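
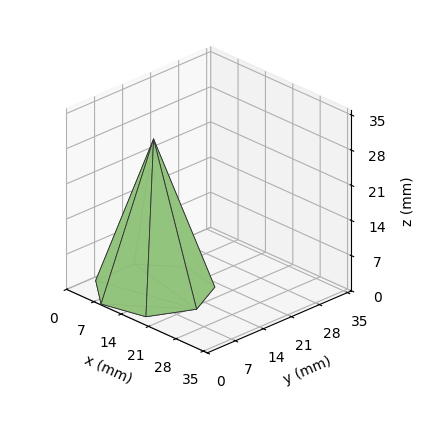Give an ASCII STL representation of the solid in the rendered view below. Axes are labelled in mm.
Reading the render: the shape is a regular 7-sided pyramid, base circumscribed radius ≈ 11 mm, apex at z ≈ 30 mm (dimensions read to the nearest mm from the axis ticks). For the STL, each face is triangulated and given an outward normal.

solid part
  facet normal 0.0000 0.0000 -1.0000
    outer loop
      vertex 8.552 21.724 0.000
      vertex 17.858 19.600 0.000
      vertex 22.000 11.000 0.000
    endloop
  endfacet
  facet normal 0.0000 0.0000 -1.0000
    outer loop
      vertex 1.089 15.773 0.000
      vertex 8.552 21.724 0.000
      vertex 22.000 11.000 0.000
    endloop
  endfacet
  facet normal 0.0000 0.0000 -1.0000
    outer loop
      vertex 1.089 6.227 0.000
      vertex 1.089 15.773 0.000
      vertex 22.000 11.000 0.000
    endloop
  endfacet
  facet normal 0.0000 0.0000 -1.0000
    outer loop
      vertex 8.552 0.276 0.000
      vertex 1.089 6.227 0.000
      vertex 22.000 11.000 0.000
    endloop
  endfacet
  facet normal 0.0000 0.0000 -1.0000
    outer loop
      vertex 17.858 2.400 0.000
      vertex 8.552 0.276 0.000
      vertex 22.000 11.000 0.000
    endloop
  endfacet
  facet normal 0.8555 0.4120 0.3137
    outer loop
      vertex 22.000 11.000 0.000
      vertex 17.858 19.600 0.000
      vertex 11.000 11.000 30.000
    endloop
  endfacet
  facet normal 0.2113 0.9257 0.3137
    outer loop
      vertex 17.858 19.600 0.000
      vertex 8.552 21.724 0.000
      vertex 11.000 11.000 30.000
    endloop
  endfacet
  facet normal -0.5920 0.7424 0.3137
    outer loop
      vertex 8.552 21.724 0.000
      vertex 1.089 15.773 0.000
      vertex 11.000 11.000 30.000
    endloop
  endfacet
  facet normal -0.9495 0.0000 0.3137
    outer loop
      vertex 1.089 15.773 0.000
      vertex 1.089 6.227 0.000
      vertex 11.000 11.000 30.000
    endloop
  endfacet
  facet normal -0.5920 -0.7424 0.3137
    outer loop
      vertex 1.089 6.227 0.000
      vertex 8.552 0.276 0.000
      vertex 11.000 11.000 30.000
    endloop
  endfacet
  facet normal 0.2113 -0.9257 0.3137
    outer loop
      vertex 8.552 0.276 0.000
      vertex 17.858 2.400 0.000
      vertex 11.000 11.000 30.000
    endloop
  endfacet
  facet normal 0.8555 -0.4120 0.3137
    outer loop
      vertex 17.858 2.400 0.000
      vertex 22.000 11.000 0.000
      vertex 11.000 11.000 30.000
    endloop
  endfacet
endsolid part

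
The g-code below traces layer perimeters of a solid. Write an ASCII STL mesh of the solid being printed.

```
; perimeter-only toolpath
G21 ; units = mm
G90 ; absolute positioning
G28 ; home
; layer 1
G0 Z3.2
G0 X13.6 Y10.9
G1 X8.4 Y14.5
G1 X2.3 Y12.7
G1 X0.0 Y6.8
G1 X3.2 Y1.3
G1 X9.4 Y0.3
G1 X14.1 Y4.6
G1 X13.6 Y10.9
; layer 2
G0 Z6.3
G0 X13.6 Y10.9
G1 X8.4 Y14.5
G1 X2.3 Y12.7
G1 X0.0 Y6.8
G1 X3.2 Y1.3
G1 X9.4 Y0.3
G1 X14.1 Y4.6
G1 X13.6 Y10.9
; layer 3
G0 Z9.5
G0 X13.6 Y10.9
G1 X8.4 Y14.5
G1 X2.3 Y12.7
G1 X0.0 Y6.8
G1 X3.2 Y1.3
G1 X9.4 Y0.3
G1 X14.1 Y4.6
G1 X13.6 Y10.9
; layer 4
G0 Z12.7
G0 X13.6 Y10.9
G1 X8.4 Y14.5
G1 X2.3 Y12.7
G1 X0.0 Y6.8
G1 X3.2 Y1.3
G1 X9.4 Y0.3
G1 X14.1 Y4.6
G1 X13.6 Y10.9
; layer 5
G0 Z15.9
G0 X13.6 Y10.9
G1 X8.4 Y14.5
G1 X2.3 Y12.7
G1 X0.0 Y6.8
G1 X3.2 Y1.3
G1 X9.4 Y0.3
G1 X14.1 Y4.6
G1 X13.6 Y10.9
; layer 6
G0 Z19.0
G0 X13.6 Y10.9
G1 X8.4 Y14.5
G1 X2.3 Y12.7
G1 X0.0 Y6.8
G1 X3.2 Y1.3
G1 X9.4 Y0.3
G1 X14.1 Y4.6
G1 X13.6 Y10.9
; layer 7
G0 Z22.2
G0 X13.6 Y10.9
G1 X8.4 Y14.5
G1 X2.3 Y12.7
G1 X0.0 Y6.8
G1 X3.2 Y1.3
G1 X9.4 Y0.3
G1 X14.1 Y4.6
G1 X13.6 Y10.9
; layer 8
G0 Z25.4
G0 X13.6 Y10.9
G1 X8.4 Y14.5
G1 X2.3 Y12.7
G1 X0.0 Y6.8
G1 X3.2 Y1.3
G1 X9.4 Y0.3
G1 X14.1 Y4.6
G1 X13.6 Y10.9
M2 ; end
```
solid part
  facet normal 0.0000 0.0000 -1.0000
    outer loop
      vertex 2.3 12.7 0.0
      vertex 8.4 14.5 0.0
      vertex 13.6 10.9 0.0
    endloop
  endfacet
  facet normal 0.0000 0.0000 -1.0000
    outer loop
      vertex 0.0 6.8 0.0
      vertex 2.3 12.7 0.0
      vertex 13.6 10.9 0.0
    endloop
  endfacet
  facet normal 0.0000 0.0000 -1.0000
    outer loop
      vertex 3.2 1.3 0.0
      vertex 0.0 6.8 0.0
      vertex 13.6 10.9 0.0
    endloop
  endfacet
  facet normal 0.0000 0.0000 -1.0000
    outer loop
      vertex 9.4 0.3 0.0
      vertex 3.2 1.3 0.0
      vertex 13.6 10.9 0.0
    endloop
  endfacet
  facet normal 0.0000 0.0000 -1.0000
    outer loop
      vertex 14.1 4.6 0.0
      vertex 9.4 0.3 0.0
      vertex 13.6 10.9 0.0
    endloop
  endfacet
  facet normal 0.0000 0.0000 1.0000
    outer loop
      vertex 13.6 10.9 25.4
      vertex 8.4 14.5 25.4
      vertex 2.3 12.7 25.4
    endloop
  endfacet
  facet normal 0.0000 0.0000 1.0000
    outer loop
      vertex 13.6 10.9 25.4
      vertex 2.3 12.7 25.4
      vertex 0.0 6.8 25.4
    endloop
  endfacet
  facet normal 0.0000 0.0000 1.0000
    outer loop
      vertex 13.6 10.9 25.4
      vertex 0.0 6.8 25.4
      vertex 3.2 1.3 25.4
    endloop
  endfacet
  facet normal 0.0000 0.0000 1.0000
    outer loop
      vertex 13.6 10.9 25.4
      vertex 3.2 1.3 25.4
      vertex 9.4 0.3 25.4
    endloop
  endfacet
  facet normal 0.0000 0.0000 1.0000
    outer loop
      vertex 13.6 10.9 25.4
      vertex 9.4 0.3 25.4
      vertex 14.1 4.6 25.4
    endloop
  endfacet
  facet normal 0.5692 0.8222 0.0000
    outer loop
      vertex 13.6 10.9 0.0
      vertex 8.4 14.5 0.0
      vertex 8.4 14.5 25.4
    endloop
  endfacet
  facet normal 0.5692 0.8222 0.0000
    outer loop
      vertex 13.6 10.9 0.0
      vertex 8.4 14.5 25.4
      vertex 13.6 10.9 25.4
    endloop
  endfacet
  facet normal -0.2830 0.9591 0.0000
    outer loop
      vertex 8.4 14.5 0.0
      vertex 2.3 12.7 0.0
      vertex 2.3 12.7 25.4
    endloop
  endfacet
  facet normal -0.2830 0.9591 0.0000
    outer loop
      vertex 8.4 14.5 0.0
      vertex 2.3 12.7 25.4
      vertex 8.4 14.5 25.4
    endloop
  endfacet
  facet normal -0.9317 0.3632 0.0000
    outer loop
      vertex 2.3 12.7 0.0
      vertex 0.0 6.8 0.0
      vertex 0.0 6.8 25.4
    endloop
  endfacet
  facet normal -0.9317 0.3632 0.0000
    outer loop
      vertex 2.3 12.7 0.0
      vertex 0.0 6.8 25.4
      vertex 2.3 12.7 25.4
    endloop
  endfacet
  facet normal -0.8643 -0.5029 0.0000
    outer loop
      vertex 0.0 6.8 0.0
      vertex 3.2 1.3 0.0
      vertex 3.2 1.3 25.4
    endloop
  endfacet
  facet normal -0.8643 -0.5029 0.0000
    outer loop
      vertex 0.0 6.8 0.0
      vertex 3.2 1.3 25.4
      vertex 0.0 6.8 25.4
    endloop
  endfacet
  facet normal -0.1592 -0.9872 0.0000
    outer loop
      vertex 3.2 1.3 0.0
      vertex 9.4 0.3 0.0
      vertex 9.4 0.3 25.4
    endloop
  endfacet
  facet normal -0.1592 -0.9872 0.0000
    outer loop
      vertex 3.2 1.3 0.0
      vertex 9.4 0.3 25.4
      vertex 3.2 1.3 25.4
    endloop
  endfacet
  facet normal 0.6750 -0.7378 0.0000
    outer loop
      vertex 9.4 0.3 0.0
      vertex 14.1 4.6 0.0
      vertex 14.1 4.6 25.4
    endloop
  endfacet
  facet normal 0.6750 -0.7378 0.0000
    outer loop
      vertex 9.4 0.3 0.0
      vertex 14.1 4.6 25.4
      vertex 9.4 0.3 25.4
    endloop
  endfacet
  facet normal 0.9969 0.0791 0.0000
    outer loop
      vertex 14.1 4.6 0.0
      vertex 13.6 10.9 0.0
      vertex 13.6 10.9 25.4
    endloop
  endfacet
  facet normal 0.9969 0.0791 0.0000
    outer loop
      vertex 14.1 4.6 0.0
      vertex 13.6 10.9 25.4
      vertex 14.1 4.6 25.4
    endloop
  endfacet
endsolid part

The G0 Z moves step by Δz≈3.2 mm. Every layer's G1 loop is the same polygon, so the solid is a straight extrusion of it from z=0 to z≈25.4. Closing with flat bottom and top caps and triangulating gives 24 facets — a regular 7-sided prism (a cylinder approximated with 7 flat sides), circumscribed radius ≈ 7.3 mm, height ≈ 25.4 mm.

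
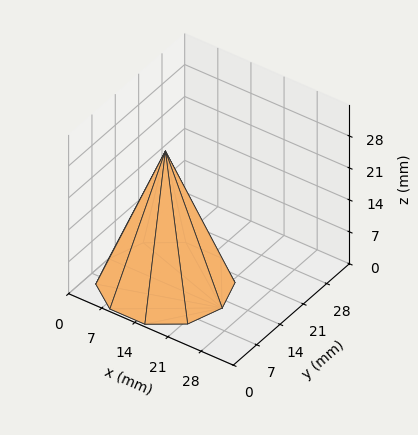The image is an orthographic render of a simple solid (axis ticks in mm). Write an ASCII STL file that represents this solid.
Reading the render: the shape is a regular 10-sided pyramid, base circumscribed radius ≈ 12 mm, apex at z ≈ 29 mm (dimensions read to the nearest mm from the axis ticks). For the STL, each face is triangulated and given an outward normal.

solid part
  facet normal 0.0000 0.0000 -1.0000
    outer loop
      vertex 15.7 23.4 0.0
      vertex 21.7 19.1 0.0
      vertex 24.0 12.0 0.0
    endloop
  endfacet
  facet normal 0.0000 0.0000 -1.0000
    outer loop
      vertex 8.3 23.4 0.0
      vertex 15.7 23.4 0.0
      vertex 24.0 12.0 0.0
    endloop
  endfacet
  facet normal 0.0000 0.0000 -1.0000
    outer loop
      vertex 2.3 19.1 0.0
      vertex 8.3 23.4 0.0
      vertex 24.0 12.0 0.0
    endloop
  endfacet
  facet normal 0.0000 0.0000 -1.0000
    outer loop
      vertex 0.0 12.0 0.0
      vertex 2.3 19.1 0.0
      vertex 24.0 12.0 0.0
    endloop
  endfacet
  facet normal 0.0000 0.0000 -1.0000
    outer loop
      vertex 2.3 4.9 0.0
      vertex 0.0 12.0 0.0
      vertex 24.0 12.0 0.0
    endloop
  endfacet
  facet normal 0.0000 0.0000 -1.0000
    outer loop
      vertex 8.3 0.6 0.0
      vertex 2.3 4.9 0.0
      vertex 24.0 12.0 0.0
    endloop
  endfacet
  facet normal 0.0000 0.0000 -1.0000
    outer loop
      vertex 15.7 0.6 0.0
      vertex 8.3 0.6 0.0
      vertex 24.0 12.0 0.0
    endloop
  endfacet
  facet normal 0.0000 0.0000 -1.0000
    outer loop
      vertex 21.7 4.9 0.0
      vertex 15.7 0.6 0.0
      vertex 24.0 12.0 0.0
    endloop
  endfacet
  facet normal 0.8852 0.2868 0.3663
    outer loop
      vertex 24.0 12.0 0.0
      vertex 21.7 19.1 0.0
      vertex 12.0 12.0 29.0
    endloop
  endfacet
  facet normal 0.5420 0.7563 0.3664
    outer loop
      vertex 21.7 19.1 0.0
      vertex 15.7 23.4 0.0
      vertex 12.0 12.0 29.0
    endloop
  endfacet
  facet normal 0.0000 0.9307 0.3659
    outer loop
      vertex 15.7 23.4 0.0
      vertex 8.3 23.4 0.0
      vertex 12.0 12.0 29.0
    endloop
  endfacet
  facet normal -0.5420 0.7563 0.3664
    outer loop
      vertex 8.3 23.4 0.0
      vertex 2.3 19.1 0.0
      vertex 12.0 12.0 29.0
    endloop
  endfacet
  facet normal -0.8852 0.2868 0.3663
    outer loop
      vertex 2.3 19.1 0.0
      vertex 0.0 12.0 0.0
      vertex 12.0 12.0 29.0
    endloop
  endfacet
  facet normal -0.8852 -0.2868 0.3663
    outer loop
      vertex 0.0 12.0 0.0
      vertex 2.3 4.9 0.0
      vertex 12.0 12.0 29.0
    endloop
  endfacet
  facet normal -0.5420 -0.7563 0.3664
    outer loop
      vertex 2.3 4.9 0.0
      vertex 8.3 0.6 0.0
      vertex 12.0 12.0 29.0
    endloop
  endfacet
  facet normal 0.0000 -0.9307 0.3659
    outer loop
      vertex 8.3 0.6 0.0
      vertex 15.7 0.6 0.0
      vertex 12.0 12.0 29.0
    endloop
  endfacet
  facet normal 0.5420 -0.7563 0.3664
    outer loop
      vertex 15.7 0.6 0.0
      vertex 21.7 4.9 0.0
      vertex 12.0 12.0 29.0
    endloop
  endfacet
  facet normal 0.8852 -0.2868 0.3663
    outer loop
      vertex 21.7 4.9 0.0
      vertex 24.0 12.0 0.0
      vertex 12.0 12.0 29.0
    endloop
  endfacet
endsolid part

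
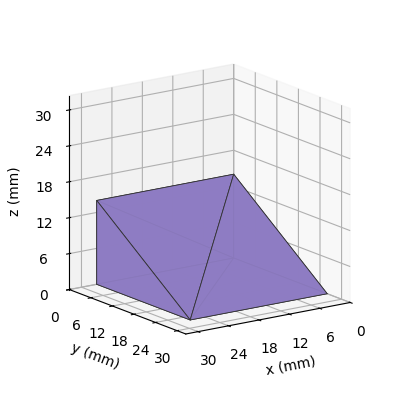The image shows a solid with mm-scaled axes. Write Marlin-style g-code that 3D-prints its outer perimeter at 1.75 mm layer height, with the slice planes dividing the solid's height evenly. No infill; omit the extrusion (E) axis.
Reading the render: the shape is a wedge (ramp): 27 × 26 mm base, rising to 14 mm along the y=0 edge and sloping linearly to z=0 at y=26 (dimensions read to the nearest mm from the axis ticks). For the g-code, the solid's height is divided into equal slices at the stated Δz and each level perimeter traced with G1 moves after a G0 lift.

; perimeter-only toolpath
G21 ; units = mm
G90 ; absolute positioning
G28 ; home
; layer 1
G0 Z1.75
G0 X0.00 Y0.00
G1 X27.00 Y0.00
G1 X27.00 Y22.75
G1 X0.00 Y22.75
G1 X0.00 Y0.00
; layer 2
G0 Z3.50
G0 X0.00 Y0.00
G1 X27.00 Y0.00
G1 X27.00 Y19.50
G1 X0.00 Y19.50
G1 X0.00 Y0.00
; layer 3
G0 Z5.25
G0 X0.00 Y0.00
G1 X27.00 Y0.00
G1 X27.00 Y16.25
G1 X0.00 Y16.25
G1 X0.00 Y0.00
; layer 4
G0 Z7.00
G0 X0.00 Y0.00
G1 X27.00 Y0.00
G1 X27.00 Y13.00
G1 X0.00 Y13.00
G1 X0.00 Y0.00
; layer 5
G0 Z8.75
G0 X0.00 Y0.00
G1 X27.00 Y0.00
G1 X27.00 Y9.75
G1 X0.00 Y9.75
G1 X0.00 Y0.00
; layer 6
G0 Z10.50
G0 X0.00 Y0.00
G1 X27.00 Y0.00
G1 X27.00 Y6.50
G1 X0.00 Y6.50
G1 X0.00 Y0.00
; layer 7
G0 Z12.25
G0 X0.00 Y0.00
G1 X27.00 Y0.00
G1 X27.00 Y3.25
G1 X0.00 Y3.25
G1 X0.00 Y0.00
M2 ; end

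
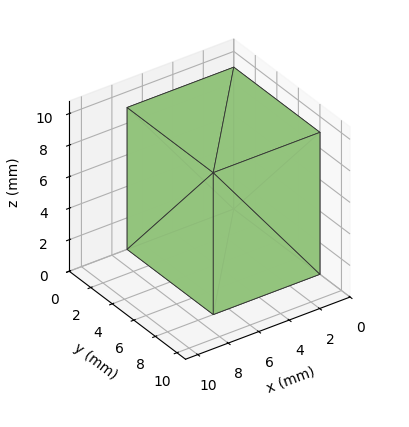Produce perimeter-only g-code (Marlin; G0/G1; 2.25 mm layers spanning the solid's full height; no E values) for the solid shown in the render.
Reading the render: the shape is a rectangular box, roughly 7 × 8 mm footprint and 9 mm tall (dimensions read to the nearest mm from the axis ticks). For the g-code, the solid's height is divided into equal slices at the stated Δz and each level perimeter traced with G1 moves after a G0 lift.

; perimeter-only toolpath
G21 ; units = mm
G90 ; absolute positioning
G28 ; home
; layer 1
G0 Z2.25
G0 X0.00 Y0.00
G1 X7.00 Y0.00
G1 X7.00 Y8.00
G1 X0.00 Y8.00
G1 X0.00 Y0.00
; layer 2
G0 Z4.50
G0 X0.00 Y0.00
G1 X7.00 Y0.00
G1 X7.00 Y8.00
G1 X0.00 Y8.00
G1 X0.00 Y0.00
; layer 3
G0 Z6.75
G0 X0.00 Y0.00
G1 X7.00 Y0.00
G1 X7.00 Y8.00
G1 X0.00 Y8.00
G1 X0.00 Y0.00
; layer 4
G0 Z9.00
G0 X0.00 Y0.00
G1 X7.00 Y0.00
G1 X7.00 Y8.00
G1 X0.00 Y8.00
G1 X0.00 Y0.00
M2 ; end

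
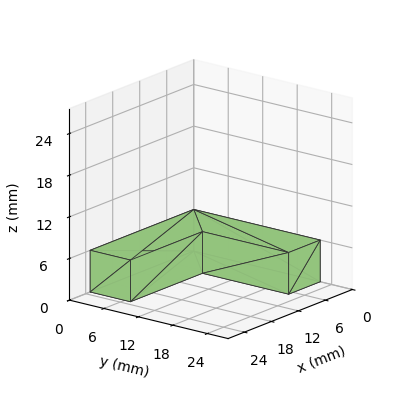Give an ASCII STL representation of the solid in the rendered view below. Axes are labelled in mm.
Reading the render: the shape is an L-shaped prism: outer 23 × 22 mm, arm thicknesses ≈ 7 mm (horizontal) and 7 mm (vertical), extruded 6 mm in z (dimensions read to the nearest mm from the axis ticks). For the STL, each face is triangulated and given an outward normal.

solid part
  facet normal 0.0000 0.0000 -1.0000
    outer loop
      vertex 23.00 7.00 0.00
      vertex 23.00 0.00 0.00
      vertex 0.00 0.00 0.00
    endloop
  endfacet
  facet normal 0.0000 0.0000 -1.0000
    outer loop
      vertex 7.00 7.00 0.00
      vertex 23.00 7.00 0.00
      vertex 0.00 0.00 0.00
    endloop
  endfacet
  facet normal 0.0000 0.0000 -1.0000
    outer loop
      vertex 7.00 22.00 0.00
      vertex 7.00 7.00 0.00
      vertex 0.00 0.00 0.00
    endloop
  endfacet
  facet normal 0.0000 0.0000 -1.0000
    outer loop
      vertex 0.00 22.00 0.00
      vertex 7.00 22.00 0.00
      vertex 0.00 0.00 0.00
    endloop
  endfacet
  facet normal 0.0000 0.0000 1.0000
    outer loop
      vertex 0.00 0.00 6.00
      vertex 23.00 0.00 6.00
      vertex 23.00 7.00 6.00
    endloop
  endfacet
  facet normal 0.0000 0.0000 1.0000
    outer loop
      vertex 0.00 0.00 6.00
      vertex 23.00 7.00 6.00
      vertex 7.00 7.00 6.00
    endloop
  endfacet
  facet normal 0.0000 0.0000 1.0000
    outer loop
      vertex 0.00 0.00 6.00
      vertex 7.00 7.00 6.00
      vertex 7.00 22.00 6.00
    endloop
  endfacet
  facet normal 0.0000 0.0000 1.0000
    outer loop
      vertex 0.00 0.00 6.00
      vertex 7.00 22.00 6.00
      vertex 0.00 22.00 6.00
    endloop
  endfacet
  facet normal 0.0000 -1.0000 0.0000
    outer loop
      vertex 0.00 0.00 0.00
      vertex 23.00 0.00 0.00
      vertex 23.00 0.00 6.00
    endloop
  endfacet
  facet normal 0.0000 -1.0000 0.0000
    outer loop
      vertex 0.00 0.00 0.00
      vertex 23.00 0.00 6.00
      vertex 0.00 0.00 6.00
    endloop
  endfacet
  facet normal 1.0000 0.0000 0.0000
    outer loop
      vertex 23.00 0.00 0.00
      vertex 23.00 7.00 0.00
      vertex 23.00 7.00 6.00
    endloop
  endfacet
  facet normal 1.0000 0.0000 0.0000
    outer loop
      vertex 23.00 0.00 0.00
      vertex 23.00 7.00 6.00
      vertex 23.00 0.00 6.00
    endloop
  endfacet
  facet normal 0.0000 1.0000 0.0000
    outer loop
      vertex 23.00 7.00 0.00
      vertex 7.00 7.00 0.00
      vertex 7.00 7.00 6.00
    endloop
  endfacet
  facet normal 0.0000 1.0000 0.0000
    outer loop
      vertex 23.00 7.00 0.00
      vertex 7.00 7.00 6.00
      vertex 23.00 7.00 6.00
    endloop
  endfacet
  facet normal 1.0000 0.0000 0.0000
    outer loop
      vertex 7.00 7.00 0.00
      vertex 7.00 22.00 0.00
      vertex 7.00 22.00 6.00
    endloop
  endfacet
  facet normal 1.0000 0.0000 0.0000
    outer loop
      vertex 7.00 7.00 0.00
      vertex 7.00 22.00 6.00
      vertex 7.00 7.00 6.00
    endloop
  endfacet
  facet normal 0.0000 1.0000 0.0000
    outer loop
      vertex 7.00 22.00 0.00
      vertex 0.00 22.00 0.00
      vertex 0.00 22.00 6.00
    endloop
  endfacet
  facet normal 0.0000 1.0000 0.0000
    outer loop
      vertex 7.00 22.00 0.00
      vertex 0.00 22.00 6.00
      vertex 7.00 22.00 6.00
    endloop
  endfacet
  facet normal -1.0000 0.0000 0.0000
    outer loop
      vertex 0.00 22.00 0.00
      vertex 0.00 0.00 0.00
      vertex 0.00 0.00 6.00
    endloop
  endfacet
  facet normal -1.0000 0.0000 0.0000
    outer loop
      vertex 0.00 22.00 0.00
      vertex 0.00 0.00 6.00
      vertex 0.00 22.00 6.00
    endloop
  endfacet
endsolid part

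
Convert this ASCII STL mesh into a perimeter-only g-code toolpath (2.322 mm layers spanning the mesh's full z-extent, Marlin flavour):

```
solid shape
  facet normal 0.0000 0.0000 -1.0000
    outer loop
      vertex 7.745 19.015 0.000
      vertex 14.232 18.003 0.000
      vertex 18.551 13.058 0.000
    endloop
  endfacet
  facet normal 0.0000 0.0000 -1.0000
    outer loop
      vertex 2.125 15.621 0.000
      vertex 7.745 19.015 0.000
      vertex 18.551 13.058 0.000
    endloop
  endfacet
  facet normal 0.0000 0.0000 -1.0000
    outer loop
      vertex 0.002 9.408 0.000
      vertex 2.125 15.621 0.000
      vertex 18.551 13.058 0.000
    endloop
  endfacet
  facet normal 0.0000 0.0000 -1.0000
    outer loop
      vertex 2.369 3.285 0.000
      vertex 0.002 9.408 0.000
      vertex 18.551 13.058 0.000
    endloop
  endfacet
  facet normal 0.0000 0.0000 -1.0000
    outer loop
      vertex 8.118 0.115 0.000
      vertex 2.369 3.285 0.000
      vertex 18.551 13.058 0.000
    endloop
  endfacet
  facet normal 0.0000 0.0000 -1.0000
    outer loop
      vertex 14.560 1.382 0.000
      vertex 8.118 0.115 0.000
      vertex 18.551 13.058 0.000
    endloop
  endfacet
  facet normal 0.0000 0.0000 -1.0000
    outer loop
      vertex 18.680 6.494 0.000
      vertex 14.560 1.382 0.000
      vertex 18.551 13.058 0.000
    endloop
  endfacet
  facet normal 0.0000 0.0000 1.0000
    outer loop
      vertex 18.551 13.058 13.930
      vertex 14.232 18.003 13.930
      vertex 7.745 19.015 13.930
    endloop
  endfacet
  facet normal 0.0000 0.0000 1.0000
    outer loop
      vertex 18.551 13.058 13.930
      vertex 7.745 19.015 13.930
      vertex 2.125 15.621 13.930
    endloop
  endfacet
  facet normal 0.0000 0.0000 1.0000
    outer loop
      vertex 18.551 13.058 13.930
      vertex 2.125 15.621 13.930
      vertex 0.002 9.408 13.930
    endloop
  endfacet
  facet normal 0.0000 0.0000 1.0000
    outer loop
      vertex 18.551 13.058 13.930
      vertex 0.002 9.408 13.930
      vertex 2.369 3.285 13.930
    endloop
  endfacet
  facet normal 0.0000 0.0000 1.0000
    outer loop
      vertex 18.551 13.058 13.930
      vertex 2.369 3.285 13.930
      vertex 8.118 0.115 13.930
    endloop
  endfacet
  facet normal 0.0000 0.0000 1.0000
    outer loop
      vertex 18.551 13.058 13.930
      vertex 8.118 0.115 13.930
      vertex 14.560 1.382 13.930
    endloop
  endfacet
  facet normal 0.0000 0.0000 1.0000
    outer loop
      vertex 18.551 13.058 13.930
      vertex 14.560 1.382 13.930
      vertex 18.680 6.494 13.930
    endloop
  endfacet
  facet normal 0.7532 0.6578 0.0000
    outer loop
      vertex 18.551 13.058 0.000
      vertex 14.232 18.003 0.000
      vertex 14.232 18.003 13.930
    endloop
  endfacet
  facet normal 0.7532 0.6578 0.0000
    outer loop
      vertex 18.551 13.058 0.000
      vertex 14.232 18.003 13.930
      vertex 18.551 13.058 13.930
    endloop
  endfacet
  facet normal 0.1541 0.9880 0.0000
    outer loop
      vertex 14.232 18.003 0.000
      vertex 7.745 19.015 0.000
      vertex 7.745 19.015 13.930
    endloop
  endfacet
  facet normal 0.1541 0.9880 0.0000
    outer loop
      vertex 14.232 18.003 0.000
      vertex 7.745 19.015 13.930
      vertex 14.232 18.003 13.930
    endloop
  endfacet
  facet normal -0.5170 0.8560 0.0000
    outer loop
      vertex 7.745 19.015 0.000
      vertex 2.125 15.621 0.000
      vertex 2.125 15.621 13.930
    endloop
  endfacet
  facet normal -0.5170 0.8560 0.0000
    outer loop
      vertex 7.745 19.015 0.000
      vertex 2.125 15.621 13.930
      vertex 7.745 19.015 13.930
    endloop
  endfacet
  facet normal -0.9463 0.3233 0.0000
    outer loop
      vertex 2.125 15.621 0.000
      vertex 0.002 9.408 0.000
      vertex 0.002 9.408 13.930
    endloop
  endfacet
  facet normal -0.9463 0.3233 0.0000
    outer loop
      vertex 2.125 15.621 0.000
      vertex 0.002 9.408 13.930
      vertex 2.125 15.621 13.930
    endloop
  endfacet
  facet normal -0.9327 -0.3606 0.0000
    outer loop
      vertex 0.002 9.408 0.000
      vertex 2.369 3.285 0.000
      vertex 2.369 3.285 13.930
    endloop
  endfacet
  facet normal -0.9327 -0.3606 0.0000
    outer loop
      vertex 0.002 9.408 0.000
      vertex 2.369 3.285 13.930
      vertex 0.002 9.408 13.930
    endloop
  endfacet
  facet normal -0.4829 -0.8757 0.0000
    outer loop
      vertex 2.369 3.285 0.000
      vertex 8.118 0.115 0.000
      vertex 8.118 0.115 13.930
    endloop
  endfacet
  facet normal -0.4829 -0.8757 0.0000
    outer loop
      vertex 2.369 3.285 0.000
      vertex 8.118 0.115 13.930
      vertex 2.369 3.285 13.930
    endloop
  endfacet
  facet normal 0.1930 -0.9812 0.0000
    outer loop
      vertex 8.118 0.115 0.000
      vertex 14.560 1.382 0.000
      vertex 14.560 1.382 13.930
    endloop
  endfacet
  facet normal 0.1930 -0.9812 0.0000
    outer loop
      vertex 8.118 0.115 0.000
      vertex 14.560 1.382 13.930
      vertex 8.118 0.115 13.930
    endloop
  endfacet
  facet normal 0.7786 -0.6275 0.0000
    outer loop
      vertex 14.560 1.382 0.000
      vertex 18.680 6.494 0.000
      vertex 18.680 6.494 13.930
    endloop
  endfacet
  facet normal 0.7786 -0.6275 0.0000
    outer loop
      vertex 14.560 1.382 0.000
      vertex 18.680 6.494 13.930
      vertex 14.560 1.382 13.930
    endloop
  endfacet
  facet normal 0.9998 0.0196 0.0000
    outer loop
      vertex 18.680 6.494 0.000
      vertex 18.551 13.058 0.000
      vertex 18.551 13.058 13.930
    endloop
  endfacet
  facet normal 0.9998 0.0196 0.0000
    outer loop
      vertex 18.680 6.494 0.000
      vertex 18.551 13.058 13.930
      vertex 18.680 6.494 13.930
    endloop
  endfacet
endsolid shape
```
; perimeter-only toolpath
G21 ; units = mm
G90 ; absolute positioning
G28 ; home
; layer 1
G0 Z2.322
G0 X18.551 Y13.058
G1 X14.232 Y18.003
G1 X7.745 Y19.015
G1 X2.125 Y15.621
G1 X0.002 Y9.408
G1 X2.369 Y3.285
G1 X8.118 Y0.115
G1 X14.560 Y1.382
G1 X18.680 Y6.494
G1 X18.551 Y13.058
; layer 2
G0 Z4.643
G0 X18.551 Y13.058
G1 X14.232 Y18.003
G1 X7.745 Y19.015
G1 X2.125 Y15.621
G1 X0.002 Y9.408
G1 X2.369 Y3.285
G1 X8.118 Y0.115
G1 X14.560 Y1.382
G1 X18.680 Y6.494
G1 X18.551 Y13.058
; layer 3
G0 Z6.965
G0 X18.551 Y13.058
G1 X14.232 Y18.003
G1 X7.745 Y19.015
G1 X2.125 Y15.621
G1 X0.002 Y9.408
G1 X2.369 Y3.285
G1 X8.118 Y0.115
G1 X14.560 Y1.382
G1 X18.680 Y6.494
G1 X18.551 Y13.058
; layer 4
G0 Z9.287
G0 X18.551 Y13.058
G1 X14.232 Y18.003
G1 X7.745 Y19.015
G1 X2.125 Y15.621
G1 X0.002 Y9.408
G1 X2.369 Y3.285
G1 X8.118 Y0.115
G1 X14.560 Y1.382
G1 X18.680 Y6.494
G1 X18.551 Y13.058
; layer 5
G0 Z11.608
G0 X18.551 Y13.058
G1 X14.232 Y18.003
G1 X7.745 Y19.015
G1 X2.125 Y15.621
G1 X0.002 Y9.408
G1 X2.369 Y3.285
G1 X8.118 Y0.115
G1 X14.560 Y1.382
G1 X18.680 Y6.494
G1 X18.551 Y13.058
; layer 6
G0 Z13.930
G0 X18.551 Y13.058
G1 X14.232 Y18.003
G1 X7.745 Y19.015
G1 X2.125 Y15.621
G1 X0.002 Y9.408
G1 X2.369 Y3.285
G1 X8.118 Y0.115
G1 X14.560 Y1.382
G1 X18.680 Y6.494
G1 X18.551 Y13.058
M2 ; end

The solid is a regular 9-sided prism (a cylinder approximated with 9 flat sides), circumscribed radius ≈ 9.6 mm, height ≈ 13.9 mm. Slicing at Δz = 2.322 mm — 6 equal slices spanning the solid's height, so layer i sits at z = i·h/6 — gives 6 non-empty perimeters. Each is a 9-segment closed polygon; G0 lifts to the layer z and rapids to the start vertex, then G1 traces the edges.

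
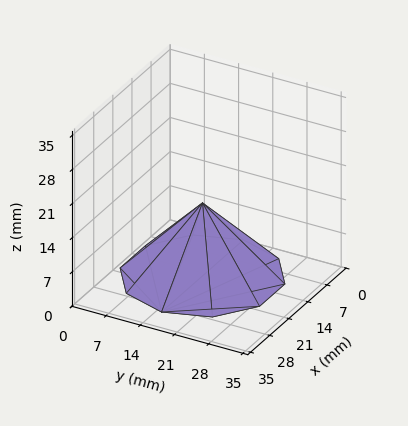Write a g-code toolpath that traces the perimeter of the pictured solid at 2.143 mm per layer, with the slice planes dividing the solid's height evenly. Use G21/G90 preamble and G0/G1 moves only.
Reading the render: the shape is a regular 10-sided pyramid, base circumscribed radius ≈ 15 mm, apex at z ≈ 15 mm (dimensions read to the nearest mm from the axis ticks). For the g-code, the solid's height is divided into equal slices at the stated Δz and each level perimeter traced with G1 moves after a G0 lift.

; perimeter-only toolpath
G21 ; units = mm
G90 ; absolute positioning
G28 ; home
; layer 1
G0 Z2.143
G0 X27.857 Y15.000
G1 X25.401 Y22.557
G1 X18.973 Y27.228
G1 X11.027 Y27.228
G1 X4.599 Y22.557
G1 X2.143 Y15.000
G1 X4.599 Y7.443
G1 X11.027 Y2.772
G1 X18.973 Y2.772
G1 X25.401 Y7.443
G1 X27.857 Y15.000
; layer 2
G0 Z4.286
G0 X25.714 Y15.000
G1 X23.668 Y21.298
G1 X18.311 Y25.190
G1 X11.689 Y25.190
G1 X6.332 Y21.298
G1 X4.286 Y15.000
G1 X6.332 Y8.702
G1 X11.689 Y4.810
G1 X18.311 Y4.810
G1 X23.668 Y8.702
G1 X25.714 Y15.000
; layer 3
G0 Z6.429
G0 X23.571 Y15.000
G1 X21.934 Y20.038
G1 X17.649 Y23.152
G1 X12.351 Y23.152
G1 X8.066 Y20.038
G1 X6.429 Y15.000
G1 X8.066 Y9.962
G1 X12.351 Y6.848
G1 X17.649 Y6.848
G1 X21.934 Y9.962
G1 X23.571 Y15.000
; layer 4
G0 Z8.571
G0 X21.429 Y15.000
G1 X20.201 Y18.779
G1 X16.986 Y21.114
G1 X13.014 Y21.114
G1 X9.799 Y18.779
G1 X8.571 Y15.000
G1 X9.799 Y11.221
G1 X13.014 Y8.886
G1 X16.986 Y8.886
G1 X20.201 Y11.221
G1 X21.429 Y15.000
; layer 5
G0 Z10.714
G0 X19.286 Y15.000
G1 X18.467 Y17.519
G1 X16.324 Y19.076
G1 X13.676 Y19.076
G1 X11.533 Y17.519
G1 X10.714 Y15.000
G1 X11.533 Y12.481
G1 X13.676 Y10.924
G1 X16.324 Y10.924
G1 X18.467 Y12.481
G1 X19.286 Y15.000
; layer 6
G0 Z12.857
G0 X17.143 Y15.000
G1 X16.734 Y16.260
G1 X15.662 Y17.038
G1 X14.338 Y17.038
G1 X13.266 Y16.260
G1 X12.857 Y15.000
G1 X13.266 Y13.740
G1 X14.338 Y12.962
G1 X15.662 Y12.962
G1 X16.734 Y13.740
G1 X17.143 Y15.000
M2 ; end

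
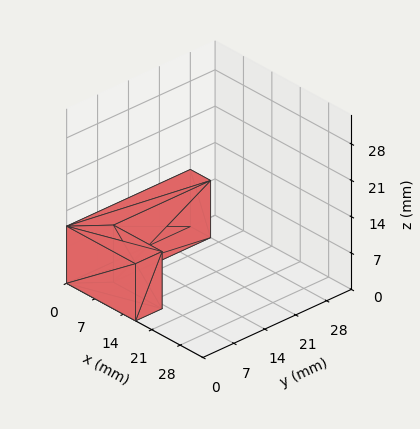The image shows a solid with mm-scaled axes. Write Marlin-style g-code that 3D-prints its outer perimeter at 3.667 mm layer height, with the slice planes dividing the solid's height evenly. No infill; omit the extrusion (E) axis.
Reading the render: the shape is an L-shaped prism: outer 17 × 28 mm, arm thicknesses ≈ 6 mm (horizontal) and 5 mm (vertical), extruded 11 mm in z (dimensions read to the nearest mm from the axis ticks). For the g-code, the solid's height is divided into equal slices at the stated Δz and each level perimeter traced with G1 moves after a G0 lift.

; perimeter-only toolpath
G21 ; units = mm
G90 ; absolute positioning
G28 ; home
; layer 1
G0 Z3.667
G0 X0.000 Y0.000
G1 X17.000 Y0.000
G1 X17.000 Y6.000
G1 X5.000 Y6.000
G1 X5.000 Y28.000
G1 X0.000 Y28.000
G1 X0.000 Y0.000
; layer 2
G0 Z7.333
G0 X0.000 Y0.000
G1 X17.000 Y0.000
G1 X17.000 Y6.000
G1 X5.000 Y6.000
G1 X5.000 Y28.000
G1 X0.000 Y28.000
G1 X0.000 Y0.000
; layer 3
G0 Z11.000
G0 X0.000 Y0.000
G1 X17.000 Y0.000
G1 X17.000 Y6.000
G1 X5.000 Y6.000
G1 X5.000 Y28.000
G1 X0.000 Y28.000
G1 X0.000 Y0.000
M2 ; end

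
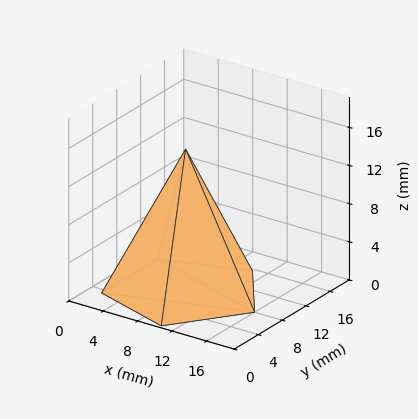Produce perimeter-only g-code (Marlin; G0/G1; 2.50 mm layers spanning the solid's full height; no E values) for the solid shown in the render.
Reading the render: the shape is a regular 5-sided pyramid, base circumscribed radius ≈ 8 mm, apex at z ≈ 15 mm (dimensions read to the nearest mm from the axis ticks). For the g-code, the solid's height is divided into equal slices at the stated Δz and each level perimeter traced with G1 moves after a G0 lift.

; perimeter-only toolpath
G21 ; units = mm
G90 ; absolute positioning
G28 ; home
; layer 1
G0 Z2.50
G0 X14.67 Y8.00
G1 X10.06 Y14.34
G1 X2.61 Y11.92
G1 X2.61 Y4.08
G1 X10.06 Y1.66
G1 X14.67 Y8.00
; layer 2
G0 Z5.00
G0 X13.33 Y8.00
G1 X9.65 Y13.07
G1 X3.69 Y11.13
G1 X3.69 Y4.87
G1 X9.65 Y2.93
G1 X13.33 Y8.00
; layer 3
G0 Z7.50
G0 X12.00 Y8.00
G1 X9.23 Y11.80
G1 X4.76 Y10.35
G1 X4.76 Y5.65
G1 X9.23 Y4.20
G1 X12.00 Y8.00
; layer 4
G0 Z10.00
G0 X10.67 Y8.00
G1 X8.82 Y10.54
G1 X5.84 Y9.57
G1 X5.84 Y6.43
G1 X8.82 Y5.46
G1 X10.67 Y8.00
; layer 5
G0 Z12.50
G0 X9.33 Y8.00
G1 X8.41 Y9.27
G1 X6.92 Y8.78
G1 X6.92 Y7.22
G1 X8.41 Y6.73
G1 X9.33 Y8.00
M2 ; end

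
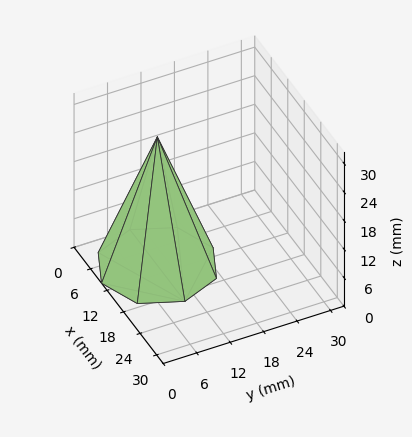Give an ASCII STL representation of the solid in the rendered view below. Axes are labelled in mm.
Reading the render: the shape is a regular 8-sided pyramid, base circumscribed radius ≈ 10 mm, apex at z ≈ 27 mm (dimensions read to the nearest mm from the axis ticks). For the STL, each face is triangulated and given an outward normal.

solid part
  facet normal 0.0000 0.0000 -1.0000
    outer loop
      vertex 10.0 20.0 0.0
      vertex 17.1 17.1 0.0
      vertex 20.0 10.0 0.0
    endloop
  endfacet
  facet normal 0.0000 0.0000 -1.0000
    outer loop
      vertex 2.9 17.1 0.0
      vertex 10.0 20.0 0.0
      vertex 20.0 10.0 0.0
    endloop
  endfacet
  facet normal 0.0000 0.0000 -1.0000
    outer loop
      vertex 0.0 10.0 0.0
      vertex 2.9 17.1 0.0
      vertex 20.0 10.0 0.0
    endloop
  endfacet
  facet normal 0.0000 0.0000 -1.0000
    outer loop
      vertex 2.9 2.9 0.0
      vertex 0.0 10.0 0.0
      vertex 20.0 10.0 0.0
    endloop
  endfacet
  facet normal 0.0000 0.0000 -1.0000
    outer loop
      vertex 10.0 0.0 0.0
      vertex 2.9 2.9 0.0
      vertex 20.0 10.0 0.0
    endloop
  endfacet
  facet normal 0.0000 0.0000 -1.0000
    outer loop
      vertex 17.1 2.9 0.0
      vertex 10.0 0.0 0.0
      vertex 20.0 10.0 0.0
    endloop
  endfacet
  facet normal 0.8757 0.3577 0.3243
    outer loop
      vertex 20.0 10.0 0.0
      vertex 17.1 17.1 0.0
      vertex 10.0 10.0 27.0
    endloop
  endfacet
  facet normal 0.3577 0.8757 0.3243
    outer loop
      vertex 17.1 17.1 0.0
      vertex 10.0 20.0 0.0
      vertex 10.0 10.0 27.0
    endloop
  endfacet
  facet normal -0.3577 0.8757 0.3243
    outer loop
      vertex 10.0 20.0 0.0
      vertex 2.9 17.1 0.0
      vertex 10.0 10.0 27.0
    endloop
  endfacet
  facet normal -0.8757 0.3577 0.3243
    outer loop
      vertex 2.9 17.1 0.0
      vertex 0.0 10.0 0.0
      vertex 10.0 10.0 27.0
    endloop
  endfacet
  facet normal -0.8757 -0.3577 0.3243
    outer loop
      vertex 0.0 10.0 0.0
      vertex 2.9 2.9 0.0
      vertex 10.0 10.0 27.0
    endloop
  endfacet
  facet normal -0.3577 -0.8757 0.3243
    outer loop
      vertex 2.9 2.9 0.0
      vertex 10.0 0.0 0.0
      vertex 10.0 10.0 27.0
    endloop
  endfacet
  facet normal 0.3577 -0.8757 0.3243
    outer loop
      vertex 10.0 0.0 0.0
      vertex 17.1 2.9 0.0
      vertex 10.0 10.0 27.0
    endloop
  endfacet
  facet normal 0.8757 -0.3577 0.3243
    outer loop
      vertex 17.1 2.9 0.0
      vertex 20.0 10.0 0.0
      vertex 10.0 10.0 27.0
    endloop
  endfacet
endsolid part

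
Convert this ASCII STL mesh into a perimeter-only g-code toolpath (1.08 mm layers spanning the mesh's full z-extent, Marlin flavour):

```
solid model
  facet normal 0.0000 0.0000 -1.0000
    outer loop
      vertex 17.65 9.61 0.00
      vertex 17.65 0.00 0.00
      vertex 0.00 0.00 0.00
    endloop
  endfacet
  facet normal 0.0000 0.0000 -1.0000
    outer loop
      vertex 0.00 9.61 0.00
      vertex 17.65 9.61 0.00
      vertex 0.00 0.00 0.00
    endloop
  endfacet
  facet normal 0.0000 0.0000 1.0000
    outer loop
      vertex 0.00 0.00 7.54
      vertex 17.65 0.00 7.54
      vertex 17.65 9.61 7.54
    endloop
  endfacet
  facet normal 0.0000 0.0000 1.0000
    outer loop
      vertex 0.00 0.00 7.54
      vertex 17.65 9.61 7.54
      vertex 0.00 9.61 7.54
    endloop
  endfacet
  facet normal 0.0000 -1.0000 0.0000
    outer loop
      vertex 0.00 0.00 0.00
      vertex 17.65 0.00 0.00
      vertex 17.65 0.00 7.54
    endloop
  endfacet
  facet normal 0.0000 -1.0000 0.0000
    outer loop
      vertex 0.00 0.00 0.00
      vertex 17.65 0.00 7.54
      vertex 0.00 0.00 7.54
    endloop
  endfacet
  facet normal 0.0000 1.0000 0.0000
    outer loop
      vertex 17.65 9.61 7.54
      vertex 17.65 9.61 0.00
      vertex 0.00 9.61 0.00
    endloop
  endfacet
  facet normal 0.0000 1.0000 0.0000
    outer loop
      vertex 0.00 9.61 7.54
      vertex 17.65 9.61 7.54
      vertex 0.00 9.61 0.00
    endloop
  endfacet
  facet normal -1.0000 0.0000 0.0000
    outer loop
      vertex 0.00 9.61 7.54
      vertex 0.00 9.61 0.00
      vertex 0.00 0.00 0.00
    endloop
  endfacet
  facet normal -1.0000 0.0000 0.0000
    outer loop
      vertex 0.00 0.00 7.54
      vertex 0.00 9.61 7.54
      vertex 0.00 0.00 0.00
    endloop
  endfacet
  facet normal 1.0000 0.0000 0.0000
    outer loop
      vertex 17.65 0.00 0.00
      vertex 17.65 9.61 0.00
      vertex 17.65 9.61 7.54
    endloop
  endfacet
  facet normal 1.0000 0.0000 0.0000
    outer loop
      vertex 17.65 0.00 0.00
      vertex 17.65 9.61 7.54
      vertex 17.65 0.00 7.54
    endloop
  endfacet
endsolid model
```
; perimeter-only toolpath
G21 ; units = mm
G90 ; absolute positioning
G28 ; home
; layer 1
G0 Z1.08
G0 X0.00 Y0.00
G1 X17.65 Y0.00
G1 X17.65 Y9.61
G1 X0.00 Y9.61
G1 X0.00 Y0.00
; layer 2
G0 Z2.15
G0 X0.00 Y0.00
G1 X17.65 Y0.00
G1 X17.65 Y9.61
G1 X0.00 Y9.61
G1 X0.00 Y0.00
; layer 3
G0 Z3.23
G0 X0.00 Y0.00
G1 X17.65 Y0.00
G1 X17.65 Y9.61
G1 X0.00 Y9.61
G1 X0.00 Y0.00
; layer 4
G0 Z4.31
G0 X0.00 Y0.00
G1 X17.65 Y0.00
G1 X17.65 Y9.61
G1 X0.00 Y9.61
G1 X0.00 Y0.00
; layer 5
G0 Z5.39
G0 X0.00 Y0.00
G1 X17.65 Y0.00
G1 X17.65 Y9.61
G1 X0.00 Y9.61
G1 X0.00 Y0.00
; layer 6
G0 Z6.46
G0 X0.00 Y0.00
G1 X17.65 Y0.00
G1 X17.65 Y9.61
G1 X0.00 Y9.61
G1 X0.00 Y0.00
; layer 7
G0 Z7.54
G0 X0.00 Y0.00
G1 X17.65 Y0.00
G1 X17.65 Y9.61
G1 X0.00 Y9.61
G1 X0.00 Y0.00
M2 ; end

The solid is a rectangular box, roughly 17.6 × 9.61 mm footprint and 7.54 mm tall. Slicing at Δz = 1.08 mm — 7 equal slices spanning the solid's height, so layer i sits at z = i·h/7 — gives 7 non-empty perimeters. Each is a 4-segment closed polygon; G0 lifts to the layer z and rapids to the start vertex, then G1 traces the edges.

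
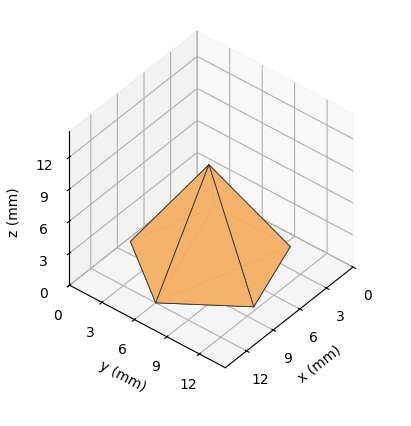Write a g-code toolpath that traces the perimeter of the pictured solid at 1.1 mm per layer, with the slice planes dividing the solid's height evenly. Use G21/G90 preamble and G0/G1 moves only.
Reading the render: the shape is a regular 5-sided pyramid, base circumscribed radius ≈ 6 mm, apex at z ≈ 9 mm (dimensions read to the nearest mm from the axis ticks). For the g-code, the solid's height is divided into equal slices at the stated Δz and each level perimeter traced with G1 moves after a G0 lift.

; perimeter-only toolpath
G21 ; units = mm
G90 ; absolute positioning
G28 ; home
; layer 1
G0 Z1.1
G0 X11.2 Y6.0
G1 X7.7 Y11.0
G1 X1.7 Y9.1
G1 X1.7 Y2.9
G1 X7.7 Y1.0
G1 X11.2 Y6.0
; layer 2
G0 Z2.2
G0 X10.5 Y6.0
G1 X7.4 Y10.3
G1 X2.3 Y8.6
G1 X2.3 Y3.4
G1 X7.4 Y1.7
G1 X10.5 Y6.0
; layer 3
G0 Z3.4
G0 X9.8 Y6.0
G1 X7.2 Y9.6
G1 X2.9 Y8.2
G1 X2.9 Y3.8
G1 X7.2 Y2.4
G1 X9.8 Y6.0
; layer 4
G0 Z4.5
G0 X9.0 Y6.0
G1 X7.0 Y8.8
G1 X3.5 Y7.8
G1 X3.5 Y4.2
G1 X7.0 Y3.1
G1 X9.0 Y6.0
; layer 5
G0 Z5.6
G0 X8.2 Y6.0
G1 X6.7 Y8.1
G1 X4.2 Y7.3
G1 X4.2 Y4.7
G1 X6.7 Y3.9
G1 X8.2 Y6.0
; layer 6
G0 Z6.8
G0 X7.5 Y6.0
G1 X6.5 Y7.4
G1 X4.8 Y6.9
G1 X4.8 Y5.1
G1 X6.5 Y4.6
G1 X7.5 Y6.0
; layer 7
G0 Z7.9
G0 X6.8 Y6.0
G1 X6.2 Y6.7
G1 X5.4 Y6.4
G1 X5.4 Y5.6
G1 X6.2 Y5.3
G1 X6.8 Y6.0
M2 ; end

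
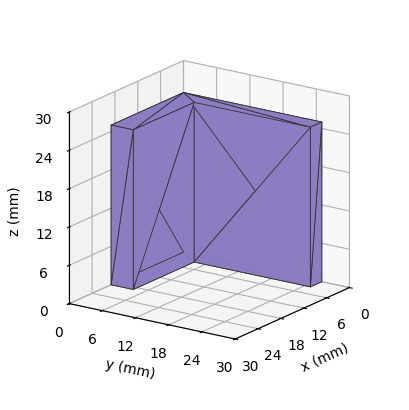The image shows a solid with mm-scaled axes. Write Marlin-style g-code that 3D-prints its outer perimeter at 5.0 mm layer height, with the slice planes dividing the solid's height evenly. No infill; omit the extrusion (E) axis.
Reading the render: the shape is an L-shaped prism: outer 19 × 25 mm, arm thicknesses ≈ 4 mm (horizontal) and 3 mm (vertical), extruded 25 mm in z (dimensions read to the nearest mm from the axis ticks). For the g-code, the solid's height is divided into equal slices at the stated Δz and each level perimeter traced with G1 moves after a G0 lift.

; perimeter-only toolpath
G21 ; units = mm
G90 ; absolute positioning
G28 ; home
; layer 1
G0 Z5.0
G0 X0.0 Y0.0
G1 X19.0 Y0.0
G1 X19.0 Y4.0
G1 X3.0 Y4.0
G1 X3.0 Y25.0
G1 X0.0 Y25.0
G1 X0.0 Y0.0
; layer 2
G0 Z10.0
G0 X0.0 Y0.0
G1 X19.0 Y0.0
G1 X19.0 Y4.0
G1 X3.0 Y4.0
G1 X3.0 Y25.0
G1 X0.0 Y25.0
G1 X0.0 Y0.0
; layer 3
G0 Z15.0
G0 X0.0 Y0.0
G1 X19.0 Y0.0
G1 X19.0 Y4.0
G1 X3.0 Y4.0
G1 X3.0 Y25.0
G1 X0.0 Y25.0
G1 X0.0 Y0.0
; layer 4
G0 Z20.0
G0 X0.0 Y0.0
G1 X19.0 Y0.0
G1 X19.0 Y4.0
G1 X3.0 Y4.0
G1 X3.0 Y25.0
G1 X0.0 Y25.0
G1 X0.0 Y0.0
; layer 5
G0 Z25.0
G0 X0.0 Y0.0
G1 X19.0 Y0.0
G1 X19.0 Y4.0
G1 X3.0 Y4.0
G1 X3.0 Y25.0
G1 X0.0 Y25.0
G1 X0.0 Y0.0
M2 ; end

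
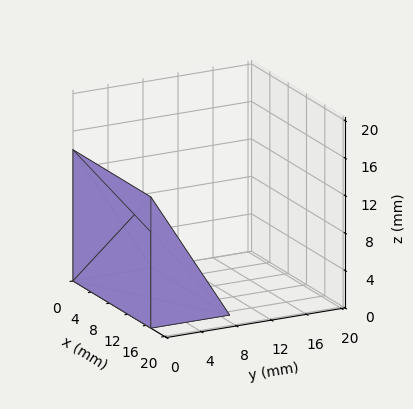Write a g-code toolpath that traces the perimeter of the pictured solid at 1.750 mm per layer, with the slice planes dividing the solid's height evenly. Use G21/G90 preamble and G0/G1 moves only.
Reading the render: the shape is a wedge (ramp): 17 × 9 mm base, rising to 14 mm along the y=0 edge and sloping linearly to z=0 at y=9 (dimensions read to the nearest mm from the axis ticks). For the g-code, the solid's height is divided into equal slices at the stated Δz and each level perimeter traced with G1 moves after a G0 lift.

; perimeter-only toolpath
G21 ; units = mm
G90 ; absolute positioning
G28 ; home
; layer 1
G0 Z1.750
G0 X0.000 Y0.000
G1 X17.000 Y0.000
G1 X17.000 Y7.875
G1 X0.000 Y7.875
G1 X0.000 Y0.000
; layer 2
G0 Z3.500
G0 X0.000 Y0.000
G1 X17.000 Y0.000
G1 X17.000 Y6.750
G1 X0.000 Y6.750
G1 X0.000 Y0.000
; layer 3
G0 Z5.250
G0 X0.000 Y0.000
G1 X17.000 Y0.000
G1 X17.000 Y5.625
G1 X0.000 Y5.625
G1 X0.000 Y0.000
; layer 4
G0 Z7.000
G0 X0.000 Y0.000
G1 X17.000 Y0.000
G1 X17.000 Y4.500
G1 X0.000 Y4.500
G1 X0.000 Y0.000
; layer 5
G0 Z8.750
G0 X0.000 Y0.000
G1 X17.000 Y0.000
G1 X17.000 Y3.375
G1 X0.000 Y3.375
G1 X0.000 Y0.000
; layer 6
G0 Z10.500
G0 X0.000 Y0.000
G1 X17.000 Y0.000
G1 X17.000 Y2.250
G1 X0.000 Y2.250
G1 X0.000 Y0.000
; layer 7
G0 Z12.250
G0 X0.000 Y0.000
G1 X17.000 Y0.000
G1 X17.000 Y1.125
G1 X0.000 Y1.125
G1 X0.000 Y0.000
M2 ; end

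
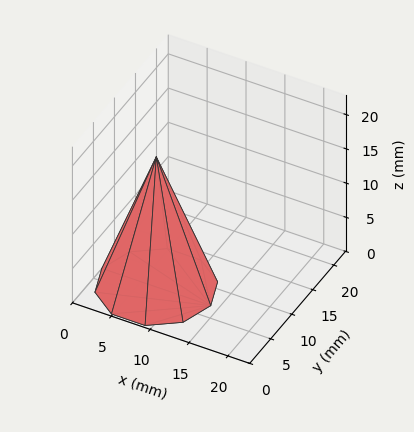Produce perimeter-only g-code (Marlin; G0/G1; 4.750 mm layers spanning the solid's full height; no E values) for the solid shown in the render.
Reading the render: the shape is a regular 10-sided pyramid, base circumscribed radius ≈ 7 mm, apex at z ≈ 19 mm (dimensions read to the nearest mm from the axis ticks). For the g-code, the solid's height is divided into equal slices at the stated Δz and each level perimeter traced with G1 moves after a G0 lift.

; perimeter-only toolpath
G21 ; units = mm
G90 ; absolute positioning
G28 ; home
; layer 1
G0 Z4.750
G0 X12.250 Y7.000
G1 X11.247 Y10.085
G1 X8.622 Y11.993
G1 X5.378 Y11.993
G1 X2.753 Y10.085
G1 X1.750 Y7.000
G1 X2.753 Y3.915
G1 X5.378 Y2.007
G1 X8.622 Y2.007
G1 X11.247 Y3.915
G1 X12.250 Y7.000
; layer 2
G0 Z9.500
G0 X10.500 Y7.000
G1 X9.832 Y9.057
G1 X8.082 Y10.329
G1 X5.918 Y10.329
G1 X4.168 Y9.057
G1 X3.500 Y7.000
G1 X4.168 Y4.943
G1 X5.918 Y3.671
G1 X8.082 Y3.671
G1 X9.832 Y4.943
G1 X10.500 Y7.000
; layer 3
G0 Z14.250
G0 X8.750 Y7.000
G1 X8.416 Y8.029
G1 X7.541 Y8.664
G1 X6.459 Y8.664
G1 X5.584 Y8.029
G1 X5.250 Y7.000
G1 X5.584 Y5.971
G1 X6.459 Y5.336
G1 X7.541 Y5.336
G1 X8.416 Y5.971
G1 X8.750 Y7.000
M2 ; end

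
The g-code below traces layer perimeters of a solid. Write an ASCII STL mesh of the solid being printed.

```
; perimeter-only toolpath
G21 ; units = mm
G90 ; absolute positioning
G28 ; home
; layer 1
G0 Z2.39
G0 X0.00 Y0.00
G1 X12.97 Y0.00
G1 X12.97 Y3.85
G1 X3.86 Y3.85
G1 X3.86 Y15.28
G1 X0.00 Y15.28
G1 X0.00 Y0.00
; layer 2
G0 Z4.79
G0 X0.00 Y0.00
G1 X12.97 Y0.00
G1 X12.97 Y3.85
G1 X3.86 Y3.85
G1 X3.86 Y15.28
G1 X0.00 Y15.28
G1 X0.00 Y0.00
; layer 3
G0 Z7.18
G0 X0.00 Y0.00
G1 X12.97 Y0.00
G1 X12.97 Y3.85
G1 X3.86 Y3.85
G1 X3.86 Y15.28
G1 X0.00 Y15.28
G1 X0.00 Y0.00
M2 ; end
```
solid part
  facet normal 0.0000 0.0000 -1.0000
    outer loop
      vertex 12.97 3.85 0.00
      vertex 12.97 0.00 0.00
      vertex 0.00 0.00 0.00
    endloop
  endfacet
  facet normal 0.0000 0.0000 -1.0000
    outer loop
      vertex 3.86 3.85 0.00
      vertex 12.97 3.85 0.00
      vertex 0.00 0.00 0.00
    endloop
  endfacet
  facet normal 0.0000 0.0000 -1.0000
    outer loop
      vertex 3.86 15.28 0.00
      vertex 3.86 3.85 0.00
      vertex 0.00 0.00 0.00
    endloop
  endfacet
  facet normal 0.0000 0.0000 -1.0000
    outer loop
      vertex 0.00 15.28 0.00
      vertex 3.86 15.28 0.00
      vertex 0.00 0.00 0.00
    endloop
  endfacet
  facet normal 0.0000 0.0000 1.0000
    outer loop
      vertex 0.00 0.00 7.18
      vertex 12.97 0.00 7.18
      vertex 12.97 3.85 7.18
    endloop
  endfacet
  facet normal 0.0000 0.0000 1.0000
    outer loop
      vertex 0.00 0.00 7.18
      vertex 12.97 3.85 7.18
      vertex 3.86 3.85 7.18
    endloop
  endfacet
  facet normal 0.0000 0.0000 1.0000
    outer loop
      vertex 0.00 0.00 7.18
      vertex 3.86 3.85 7.18
      vertex 3.86 15.28 7.18
    endloop
  endfacet
  facet normal 0.0000 0.0000 1.0000
    outer loop
      vertex 0.00 0.00 7.18
      vertex 3.86 15.28 7.18
      vertex 0.00 15.28 7.18
    endloop
  endfacet
  facet normal 0.0000 -1.0000 0.0000
    outer loop
      vertex 0.00 0.00 0.00
      vertex 12.97 0.00 0.00
      vertex 12.97 0.00 7.18
    endloop
  endfacet
  facet normal 0.0000 -1.0000 0.0000
    outer loop
      vertex 0.00 0.00 0.00
      vertex 12.97 0.00 7.18
      vertex 0.00 0.00 7.18
    endloop
  endfacet
  facet normal 1.0000 0.0000 0.0000
    outer loop
      vertex 12.97 0.00 0.00
      vertex 12.97 3.85 0.00
      vertex 12.97 3.85 7.18
    endloop
  endfacet
  facet normal 1.0000 0.0000 0.0000
    outer loop
      vertex 12.97 0.00 0.00
      vertex 12.97 3.85 7.18
      vertex 12.97 0.00 7.18
    endloop
  endfacet
  facet normal 0.0000 1.0000 0.0000
    outer loop
      vertex 12.97 3.85 0.00
      vertex 3.86 3.85 0.00
      vertex 3.86 3.85 7.18
    endloop
  endfacet
  facet normal 0.0000 1.0000 0.0000
    outer loop
      vertex 12.97 3.85 0.00
      vertex 3.86 3.85 7.18
      vertex 12.97 3.85 7.18
    endloop
  endfacet
  facet normal 1.0000 0.0000 0.0000
    outer loop
      vertex 3.86 3.85 0.00
      vertex 3.86 15.28 0.00
      vertex 3.86 15.28 7.18
    endloop
  endfacet
  facet normal 1.0000 0.0000 0.0000
    outer loop
      vertex 3.86 3.85 0.00
      vertex 3.86 15.28 7.18
      vertex 3.86 3.85 7.18
    endloop
  endfacet
  facet normal 0.0000 1.0000 0.0000
    outer loop
      vertex 3.86 15.28 0.00
      vertex 0.00 15.28 0.00
      vertex 0.00 15.28 7.18
    endloop
  endfacet
  facet normal 0.0000 1.0000 0.0000
    outer loop
      vertex 3.86 15.28 0.00
      vertex 0.00 15.28 7.18
      vertex 3.86 15.28 7.18
    endloop
  endfacet
  facet normal -1.0000 0.0000 0.0000
    outer loop
      vertex 0.00 15.28 0.00
      vertex 0.00 0.00 0.00
      vertex 0.00 0.00 7.18
    endloop
  endfacet
  facet normal -1.0000 0.0000 0.0000
    outer loop
      vertex 0.00 15.28 0.00
      vertex 0.00 0.00 7.18
      vertex 0.00 15.28 7.18
    endloop
  endfacet
endsolid part

The G0 Z moves step by Δz≈2.39 mm. Every layer's G1 loop is the same polygon, so the solid is a straight extrusion of it from z=0 to z≈7.18. Closing with flat bottom and top caps and triangulating gives 20 facets — an L-shaped prism: outer 13 × 15.3 mm, arm thicknesses ≈ 3.85 mm (horizontal) and 3.86 mm (vertical), extruded 7.18 mm in z.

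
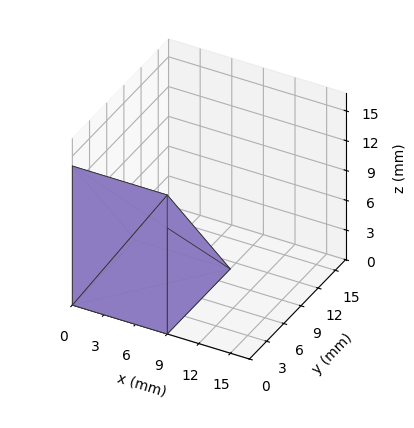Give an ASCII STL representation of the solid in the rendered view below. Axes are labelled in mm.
Reading the render: the shape is a wedge (ramp): 9 × 11 mm base, rising to 14 mm along the y=0 edge and sloping linearly to z=0 at y=11 (dimensions read to the nearest mm from the axis ticks). For the STL, each face is triangulated and given an outward normal.

solid part
  facet normal 0.0000 0.0000 -1.0000
    outer loop
      vertex 9.0 11.0 0.0
      vertex 9.0 0.0 0.0
      vertex 0.0 0.0 0.0
    endloop
  endfacet
  facet normal 0.0000 0.0000 -1.0000
    outer loop
      vertex 0.0 11.0 0.0
      vertex 9.0 11.0 0.0
      vertex 0.0 0.0 0.0
    endloop
  endfacet
  facet normal 0.0000 -1.0000 0.0000
    outer loop
      vertex 0.0 0.0 0.0
      vertex 9.0 0.0 0.0
      vertex 9.0 0.0 14.0
    endloop
  endfacet
  facet normal 0.0000 -1.0000 0.0000
    outer loop
      vertex 0.0 0.0 0.0
      vertex 9.0 0.0 14.0
      vertex 0.0 0.0 14.0
    endloop
  endfacet
  facet normal 0.0000 0.7863 0.6178
    outer loop
      vertex 0.0 0.0 14.0
      vertex 9.0 0.0 14.0
      vertex 9.0 11.0 0.0
    endloop
  endfacet
  facet normal 0.0000 0.7863 0.6178
    outer loop
      vertex 0.0 0.0 14.0
      vertex 9.0 11.0 0.0
      vertex 0.0 11.0 0.0
    endloop
  endfacet
  facet normal -1.0000 0.0000 0.0000
    outer loop
      vertex 0.0 0.0 14.0
      vertex 0.0 11.0 0.0
      vertex 0.0 0.0 0.0
    endloop
  endfacet
  facet normal 1.0000 0.0000 0.0000
    outer loop
      vertex 9.0 0.0 0.0
      vertex 9.0 11.0 0.0
      vertex 9.0 0.0 14.0
    endloop
  endfacet
endsolid part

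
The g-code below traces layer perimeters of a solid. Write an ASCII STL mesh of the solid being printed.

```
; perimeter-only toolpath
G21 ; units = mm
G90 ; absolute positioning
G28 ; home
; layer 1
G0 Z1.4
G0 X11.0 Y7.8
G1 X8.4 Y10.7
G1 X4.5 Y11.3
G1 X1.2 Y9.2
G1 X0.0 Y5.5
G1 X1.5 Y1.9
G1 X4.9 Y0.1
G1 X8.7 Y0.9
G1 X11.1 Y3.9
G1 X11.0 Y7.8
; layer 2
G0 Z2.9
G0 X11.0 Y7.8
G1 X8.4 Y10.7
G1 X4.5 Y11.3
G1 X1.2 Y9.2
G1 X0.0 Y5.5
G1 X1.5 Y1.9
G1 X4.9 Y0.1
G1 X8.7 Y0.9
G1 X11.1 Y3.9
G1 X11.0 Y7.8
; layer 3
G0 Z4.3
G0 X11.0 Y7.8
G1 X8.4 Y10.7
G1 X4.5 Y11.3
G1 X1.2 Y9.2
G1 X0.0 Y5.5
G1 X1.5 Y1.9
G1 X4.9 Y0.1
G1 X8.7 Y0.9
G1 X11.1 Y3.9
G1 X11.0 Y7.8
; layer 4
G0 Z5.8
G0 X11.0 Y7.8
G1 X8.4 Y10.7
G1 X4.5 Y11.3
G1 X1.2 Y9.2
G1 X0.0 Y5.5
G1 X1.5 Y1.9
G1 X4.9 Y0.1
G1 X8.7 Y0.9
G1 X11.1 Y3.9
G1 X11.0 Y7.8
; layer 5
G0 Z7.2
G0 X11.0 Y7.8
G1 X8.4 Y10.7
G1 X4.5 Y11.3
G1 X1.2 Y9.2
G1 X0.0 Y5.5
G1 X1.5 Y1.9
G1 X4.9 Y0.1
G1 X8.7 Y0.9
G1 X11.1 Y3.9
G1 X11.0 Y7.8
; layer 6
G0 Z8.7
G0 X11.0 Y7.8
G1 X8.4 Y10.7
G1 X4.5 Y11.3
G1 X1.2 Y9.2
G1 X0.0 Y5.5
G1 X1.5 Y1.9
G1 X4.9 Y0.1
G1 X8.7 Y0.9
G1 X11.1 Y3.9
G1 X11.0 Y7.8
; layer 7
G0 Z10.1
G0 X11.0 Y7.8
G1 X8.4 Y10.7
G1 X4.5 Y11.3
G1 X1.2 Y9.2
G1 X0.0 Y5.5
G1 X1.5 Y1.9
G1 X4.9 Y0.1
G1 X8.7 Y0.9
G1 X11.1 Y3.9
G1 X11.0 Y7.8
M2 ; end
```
solid part
  facet normal 0.0000 0.0000 -1.0000
    outer loop
      vertex 4.5 11.3 0.0
      vertex 8.4 10.7 0.0
      vertex 11.0 7.8 0.0
    endloop
  endfacet
  facet normal 0.0000 0.0000 -1.0000
    outer loop
      vertex 1.2 9.2 0.0
      vertex 4.5 11.3 0.0
      vertex 11.0 7.8 0.0
    endloop
  endfacet
  facet normal 0.0000 0.0000 -1.0000
    outer loop
      vertex 0.0 5.5 0.0
      vertex 1.2 9.2 0.0
      vertex 11.0 7.8 0.0
    endloop
  endfacet
  facet normal 0.0000 0.0000 -1.0000
    outer loop
      vertex 1.5 1.9 0.0
      vertex 0.0 5.5 0.0
      vertex 11.0 7.8 0.0
    endloop
  endfacet
  facet normal 0.0000 0.0000 -1.0000
    outer loop
      vertex 4.9 0.1 0.0
      vertex 1.5 1.9 0.0
      vertex 11.0 7.8 0.0
    endloop
  endfacet
  facet normal 0.0000 0.0000 -1.0000
    outer loop
      vertex 8.7 0.9 0.0
      vertex 4.9 0.1 0.0
      vertex 11.0 7.8 0.0
    endloop
  endfacet
  facet normal 0.0000 0.0000 -1.0000
    outer loop
      vertex 11.1 3.9 0.0
      vertex 8.7 0.9 0.0
      vertex 11.0 7.8 0.0
    endloop
  endfacet
  facet normal 0.0000 0.0000 1.0000
    outer loop
      vertex 11.0 7.8 10.1
      vertex 8.4 10.7 10.1
      vertex 4.5 11.3 10.1
    endloop
  endfacet
  facet normal 0.0000 0.0000 1.0000
    outer loop
      vertex 11.0 7.8 10.1
      vertex 4.5 11.3 10.1
      vertex 1.2 9.2 10.1
    endloop
  endfacet
  facet normal 0.0000 0.0000 1.0000
    outer loop
      vertex 11.0 7.8 10.1
      vertex 1.2 9.2 10.1
      vertex 0.0 5.5 10.1
    endloop
  endfacet
  facet normal 0.0000 0.0000 1.0000
    outer loop
      vertex 11.0 7.8 10.1
      vertex 0.0 5.5 10.1
      vertex 1.5 1.9 10.1
    endloop
  endfacet
  facet normal 0.0000 0.0000 1.0000
    outer loop
      vertex 11.0 7.8 10.1
      vertex 1.5 1.9 10.1
      vertex 4.9 0.1 10.1
    endloop
  endfacet
  facet normal 0.0000 0.0000 1.0000
    outer loop
      vertex 11.0 7.8 10.1
      vertex 4.9 0.1 10.1
      vertex 8.7 0.9 10.1
    endloop
  endfacet
  facet normal 0.0000 0.0000 1.0000
    outer loop
      vertex 11.0 7.8 10.1
      vertex 8.7 0.9 10.1
      vertex 11.1 3.9 10.1
    endloop
  endfacet
  facet normal 0.7446 0.6675 0.0000
    outer loop
      vertex 11.0 7.8 0.0
      vertex 8.4 10.7 0.0
      vertex 8.4 10.7 10.1
    endloop
  endfacet
  facet normal 0.7446 0.6675 0.0000
    outer loop
      vertex 11.0 7.8 0.0
      vertex 8.4 10.7 10.1
      vertex 11.0 7.8 10.1
    endloop
  endfacet
  facet normal 0.1521 0.9884 0.0000
    outer loop
      vertex 8.4 10.7 0.0
      vertex 4.5 11.3 0.0
      vertex 4.5 11.3 10.1
    endloop
  endfacet
  facet normal 0.1521 0.9884 0.0000
    outer loop
      vertex 8.4 10.7 0.0
      vertex 4.5 11.3 10.1
      vertex 8.4 10.7 10.1
    endloop
  endfacet
  facet normal -0.5369 0.8437 0.0000
    outer loop
      vertex 4.5 11.3 0.0
      vertex 1.2 9.2 0.0
      vertex 1.2 9.2 10.1
    endloop
  endfacet
  facet normal -0.5369 0.8437 0.0000
    outer loop
      vertex 4.5 11.3 0.0
      vertex 1.2 9.2 10.1
      vertex 4.5 11.3 10.1
    endloop
  endfacet
  facet normal -0.9512 0.3085 0.0000
    outer loop
      vertex 1.2 9.2 0.0
      vertex 0.0 5.5 0.0
      vertex 0.0 5.5 10.1
    endloop
  endfacet
  facet normal -0.9512 0.3085 0.0000
    outer loop
      vertex 1.2 9.2 0.0
      vertex 0.0 5.5 10.1
      vertex 1.2 9.2 10.1
    endloop
  endfacet
  facet normal -0.9231 -0.3846 0.0000
    outer loop
      vertex 0.0 5.5 0.0
      vertex 1.5 1.9 0.0
      vertex 1.5 1.9 10.1
    endloop
  endfacet
  facet normal -0.9231 -0.3846 0.0000
    outer loop
      vertex 0.0 5.5 0.0
      vertex 1.5 1.9 10.1
      vertex 0.0 5.5 10.1
    endloop
  endfacet
  facet normal -0.4679 -0.8838 0.0000
    outer loop
      vertex 1.5 1.9 0.0
      vertex 4.9 0.1 0.0
      vertex 4.9 0.1 10.1
    endloop
  endfacet
  facet normal -0.4679 -0.8838 0.0000
    outer loop
      vertex 1.5 1.9 0.0
      vertex 4.9 0.1 10.1
      vertex 1.5 1.9 10.1
    endloop
  endfacet
  facet normal 0.2060 -0.9785 0.0000
    outer loop
      vertex 4.9 0.1 0.0
      vertex 8.7 0.9 0.0
      vertex 8.7 0.9 10.1
    endloop
  endfacet
  facet normal 0.2060 -0.9785 0.0000
    outer loop
      vertex 4.9 0.1 0.0
      vertex 8.7 0.9 10.1
      vertex 4.9 0.1 10.1
    endloop
  endfacet
  facet normal 0.7809 -0.6247 0.0000
    outer loop
      vertex 8.7 0.9 0.0
      vertex 11.1 3.9 0.0
      vertex 11.1 3.9 10.1
    endloop
  endfacet
  facet normal 0.7809 -0.6247 0.0000
    outer loop
      vertex 8.7 0.9 0.0
      vertex 11.1 3.9 10.1
      vertex 8.7 0.9 10.1
    endloop
  endfacet
  facet normal 0.9997 0.0256 0.0000
    outer loop
      vertex 11.1 3.9 0.0
      vertex 11.0 7.8 0.0
      vertex 11.0 7.8 10.1
    endloop
  endfacet
  facet normal 0.9997 0.0256 0.0000
    outer loop
      vertex 11.1 3.9 0.0
      vertex 11.0 7.8 10.1
      vertex 11.1 3.9 10.1
    endloop
  endfacet
endsolid part

The G0 Z moves step by Δz≈1.4 mm. Every layer's G1 loop is the same polygon, so the solid is a straight extrusion of it from z=0 to z≈10.1. Closing with flat bottom and top caps and triangulating gives 32 facets — a regular 9-sided prism (a cylinder approximated with 9 flat sides), circumscribed radius ≈ 5.7 mm, height ≈ 10.1 mm.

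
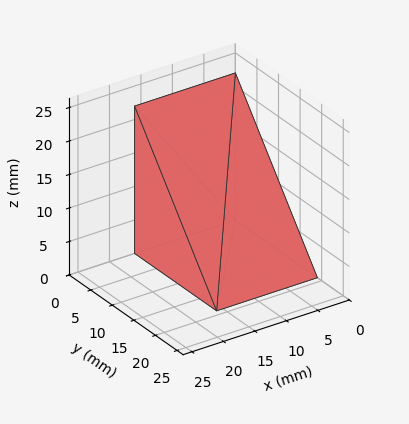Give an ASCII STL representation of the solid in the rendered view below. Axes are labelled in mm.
Reading the render: the shape is a wedge (ramp): 16 × 19 mm base, rising to 22 mm along the y=0 edge and sloping linearly to z=0 at y=19 (dimensions read to the nearest mm from the axis ticks). For the STL, each face is triangulated and given an outward normal.

solid part
  facet normal 0.0000 0.0000 -1.0000
    outer loop
      vertex 16.0 19.0 0.0
      vertex 16.0 0.0 0.0
      vertex 0.0 0.0 0.0
    endloop
  endfacet
  facet normal 0.0000 0.0000 -1.0000
    outer loop
      vertex 0.0 19.0 0.0
      vertex 16.0 19.0 0.0
      vertex 0.0 0.0 0.0
    endloop
  endfacet
  facet normal 0.0000 -1.0000 0.0000
    outer loop
      vertex 0.0 0.0 0.0
      vertex 16.0 0.0 0.0
      vertex 16.0 0.0 22.0
    endloop
  endfacet
  facet normal 0.0000 -1.0000 0.0000
    outer loop
      vertex 0.0 0.0 0.0
      vertex 16.0 0.0 22.0
      vertex 0.0 0.0 22.0
    endloop
  endfacet
  facet normal 0.0000 0.7568 0.6536
    outer loop
      vertex 0.0 0.0 22.0
      vertex 16.0 0.0 22.0
      vertex 16.0 19.0 0.0
    endloop
  endfacet
  facet normal 0.0000 0.7568 0.6536
    outer loop
      vertex 0.0 0.0 22.0
      vertex 16.0 19.0 0.0
      vertex 0.0 19.0 0.0
    endloop
  endfacet
  facet normal -1.0000 0.0000 0.0000
    outer loop
      vertex 0.0 0.0 22.0
      vertex 0.0 19.0 0.0
      vertex 0.0 0.0 0.0
    endloop
  endfacet
  facet normal 1.0000 0.0000 0.0000
    outer loop
      vertex 16.0 0.0 0.0
      vertex 16.0 19.0 0.0
      vertex 16.0 0.0 22.0
    endloop
  endfacet
endsolid part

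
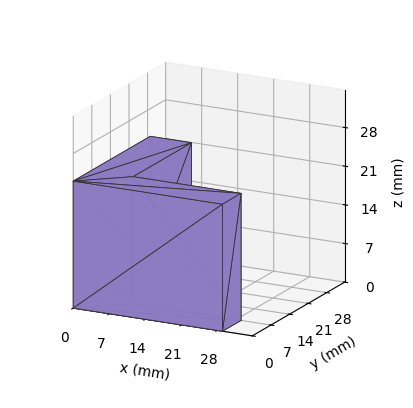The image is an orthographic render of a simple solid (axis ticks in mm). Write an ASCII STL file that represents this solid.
Reading the render: the shape is an L-shaped prism: outer 29 × 29 mm, arm thicknesses ≈ 7 mm (horizontal) and 8 mm (vertical), extruded 23 mm in z (dimensions read to the nearest mm from the axis ticks). For the STL, each face is triangulated and given an outward normal.

solid part
  facet normal 0.0000 0.0000 -1.0000
    outer loop
      vertex 29.00 7.00 0.00
      vertex 29.00 0.00 0.00
      vertex 0.00 0.00 0.00
    endloop
  endfacet
  facet normal 0.0000 0.0000 -1.0000
    outer loop
      vertex 8.00 7.00 0.00
      vertex 29.00 7.00 0.00
      vertex 0.00 0.00 0.00
    endloop
  endfacet
  facet normal 0.0000 0.0000 -1.0000
    outer loop
      vertex 8.00 29.00 0.00
      vertex 8.00 7.00 0.00
      vertex 0.00 0.00 0.00
    endloop
  endfacet
  facet normal 0.0000 0.0000 -1.0000
    outer loop
      vertex 0.00 29.00 0.00
      vertex 8.00 29.00 0.00
      vertex 0.00 0.00 0.00
    endloop
  endfacet
  facet normal 0.0000 0.0000 1.0000
    outer loop
      vertex 0.00 0.00 23.00
      vertex 29.00 0.00 23.00
      vertex 29.00 7.00 23.00
    endloop
  endfacet
  facet normal 0.0000 0.0000 1.0000
    outer loop
      vertex 0.00 0.00 23.00
      vertex 29.00 7.00 23.00
      vertex 8.00 7.00 23.00
    endloop
  endfacet
  facet normal 0.0000 0.0000 1.0000
    outer loop
      vertex 0.00 0.00 23.00
      vertex 8.00 7.00 23.00
      vertex 8.00 29.00 23.00
    endloop
  endfacet
  facet normal 0.0000 0.0000 1.0000
    outer loop
      vertex 0.00 0.00 23.00
      vertex 8.00 29.00 23.00
      vertex 0.00 29.00 23.00
    endloop
  endfacet
  facet normal 0.0000 -1.0000 0.0000
    outer loop
      vertex 0.00 0.00 0.00
      vertex 29.00 0.00 0.00
      vertex 29.00 0.00 23.00
    endloop
  endfacet
  facet normal 0.0000 -1.0000 0.0000
    outer loop
      vertex 0.00 0.00 0.00
      vertex 29.00 0.00 23.00
      vertex 0.00 0.00 23.00
    endloop
  endfacet
  facet normal 1.0000 0.0000 0.0000
    outer loop
      vertex 29.00 0.00 0.00
      vertex 29.00 7.00 0.00
      vertex 29.00 7.00 23.00
    endloop
  endfacet
  facet normal 1.0000 0.0000 0.0000
    outer loop
      vertex 29.00 0.00 0.00
      vertex 29.00 7.00 23.00
      vertex 29.00 0.00 23.00
    endloop
  endfacet
  facet normal 0.0000 1.0000 0.0000
    outer loop
      vertex 29.00 7.00 0.00
      vertex 8.00 7.00 0.00
      vertex 8.00 7.00 23.00
    endloop
  endfacet
  facet normal 0.0000 1.0000 0.0000
    outer loop
      vertex 29.00 7.00 0.00
      vertex 8.00 7.00 23.00
      vertex 29.00 7.00 23.00
    endloop
  endfacet
  facet normal 1.0000 0.0000 0.0000
    outer loop
      vertex 8.00 7.00 0.00
      vertex 8.00 29.00 0.00
      vertex 8.00 29.00 23.00
    endloop
  endfacet
  facet normal 1.0000 0.0000 0.0000
    outer loop
      vertex 8.00 7.00 0.00
      vertex 8.00 29.00 23.00
      vertex 8.00 7.00 23.00
    endloop
  endfacet
  facet normal 0.0000 1.0000 0.0000
    outer loop
      vertex 8.00 29.00 0.00
      vertex 0.00 29.00 0.00
      vertex 0.00 29.00 23.00
    endloop
  endfacet
  facet normal 0.0000 1.0000 0.0000
    outer loop
      vertex 8.00 29.00 0.00
      vertex 0.00 29.00 23.00
      vertex 8.00 29.00 23.00
    endloop
  endfacet
  facet normal -1.0000 0.0000 0.0000
    outer loop
      vertex 0.00 29.00 0.00
      vertex 0.00 0.00 0.00
      vertex 0.00 0.00 23.00
    endloop
  endfacet
  facet normal -1.0000 0.0000 0.0000
    outer loop
      vertex 0.00 29.00 0.00
      vertex 0.00 0.00 23.00
      vertex 0.00 29.00 23.00
    endloop
  endfacet
endsolid part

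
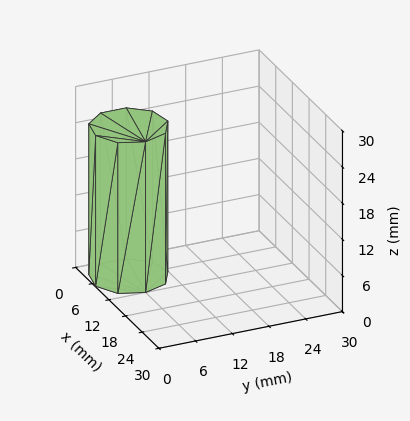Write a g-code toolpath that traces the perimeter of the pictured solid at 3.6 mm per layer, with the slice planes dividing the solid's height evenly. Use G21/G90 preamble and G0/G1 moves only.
Reading the render: the shape is a regular 9-sided prism (a cylinder approximated with 9 flat sides), circumscribed radius ≈ 6 mm, height ≈ 25 mm (dimensions read to the nearest mm from the axis ticks). For the g-code, the solid's height is divided into equal slices at the stated Δz and each level perimeter traced with G1 moves after a G0 lift.

; perimeter-only toolpath
G21 ; units = mm
G90 ; absolute positioning
G28 ; home
; layer 1
G0 Z3.6
G0 X12.0 Y6.0
G1 X10.6 Y9.9
G1 X7.0 Y11.9
G1 X3.0 Y11.2
G1 X0.4 Y8.1
G1 X0.4 Y3.9
G1 X3.0 Y0.8
G1 X7.0 Y0.1
G1 X10.6 Y2.1
G1 X12.0 Y6.0
; layer 2
G0 Z7.1
G0 X12.0 Y6.0
G1 X10.6 Y9.9
G1 X7.0 Y11.9
G1 X3.0 Y11.2
G1 X0.4 Y8.1
G1 X0.4 Y3.9
G1 X3.0 Y0.8
G1 X7.0 Y0.1
G1 X10.6 Y2.1
G1 X12.0 Y6.0
; layer 3
G0 Z10.7
G0 X12.0 Y6.0
G1 X10.6 Y9.9
G1 X7.0 Y11.9
G1 X3.0 Y11.2
G1 X0.4 Y8.1
G1 X0.4 Y3.9
G1 X3.0 Y0.8
G1 X7.0 Y0.1
G1 X10.6 Y2.1
G1 X12.0 Y6.0
; layer 4
G0 Z14.3
G0 X12.0 Y6.0
G1 X10.6 Y9.9
G1 X7.0 Y11.9
G1 X3.0 Y11.2
G1 X0.4 Y8.1
G1 X0.4 Y3.9
G1 X3.0 Y0.8
G1 X7.0 Y0.1
G1 X10.6 Y2.1
G1 X12.0 Y6.0
; layer 5
G0 Z17.9
G0 X12.0 Y6.0
G1 X10.6 Y9.9
G1 X7.0 Y11.9
G1 X3.0 Y11.2
G1 X0.4 Y8.1
G1 X0.4 Y3.9
G1 X3.0 Y0.8
G1 X7.0 Y0.1
G1 X10.6 Y2.1
G1 X12.0 Y6.0
; layer 6
G0 Z21.4
G0 X12.0 Y6.0
G1 X10.6 Y9.9
G1 X7.0 Y11.9
G1 X3.0 Y11.2
G1 X0.4 Y8.1
G1 X0.4 Y3.9
G1 X3.0 Y0.8
G1 X7.0 Y0.1
G1 X10.6 Y2.1
G1 X12.0 Y6.0
; layer 7
G0 Z25.0
G0 X12.0 Y6.0
G1 X10.6 Y9.9
G1 X7.0 Y11.9
G1 X3.0 Y11.2
G1 X0.4 Y8.1
G1 X0.4 Y3.9
G1 X3.0 Y0.8
G1 X7.0 Y0.1
G1 X10.6 Y2.1
G1 X12.0 Y6.0
M2 ; end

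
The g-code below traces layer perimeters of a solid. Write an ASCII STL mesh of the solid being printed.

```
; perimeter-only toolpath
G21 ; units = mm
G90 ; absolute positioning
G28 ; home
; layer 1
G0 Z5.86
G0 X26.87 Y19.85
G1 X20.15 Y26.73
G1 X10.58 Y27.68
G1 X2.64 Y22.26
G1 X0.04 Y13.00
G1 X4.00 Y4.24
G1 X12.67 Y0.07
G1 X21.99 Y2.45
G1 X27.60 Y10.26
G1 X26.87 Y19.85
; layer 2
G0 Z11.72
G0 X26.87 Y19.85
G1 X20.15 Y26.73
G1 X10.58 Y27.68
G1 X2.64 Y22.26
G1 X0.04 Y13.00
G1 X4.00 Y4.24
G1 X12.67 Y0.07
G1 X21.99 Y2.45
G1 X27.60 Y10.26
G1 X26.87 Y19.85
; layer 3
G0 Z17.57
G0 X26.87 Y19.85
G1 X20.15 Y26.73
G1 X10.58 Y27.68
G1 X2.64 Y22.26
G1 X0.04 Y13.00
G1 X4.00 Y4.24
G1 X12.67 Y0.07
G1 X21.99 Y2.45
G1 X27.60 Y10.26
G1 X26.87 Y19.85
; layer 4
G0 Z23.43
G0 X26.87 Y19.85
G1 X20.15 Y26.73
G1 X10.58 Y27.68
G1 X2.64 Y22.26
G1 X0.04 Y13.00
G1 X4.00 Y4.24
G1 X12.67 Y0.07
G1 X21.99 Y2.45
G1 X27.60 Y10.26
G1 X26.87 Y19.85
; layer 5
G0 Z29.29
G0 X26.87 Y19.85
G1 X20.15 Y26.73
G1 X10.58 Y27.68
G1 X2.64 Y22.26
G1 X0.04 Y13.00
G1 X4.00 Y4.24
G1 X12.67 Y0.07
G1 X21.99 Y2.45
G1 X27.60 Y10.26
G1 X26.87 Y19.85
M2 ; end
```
solid part
  facet normal 0.0000 0.0000 -1.0000
    outer loop
      vertex 10.58 27.68 0.00
      vertex 20.15 26.73 0.00
      vertex 26.87 19.85 0.00
    endloop
  endfacet
  facet normal 0.0000 0.0000 -1.0000
    outer loop
      vertex 2.64 22.26 0.00
      vertex 10.58 27.68 0.00
      vertex 26.87 19.85 0.00
    endloop
  endfacet
  facet normal 0.0000 0.0000 -1.0000
    outer loop
      vertex 0.04 13.00 0.00
      vertex 2.64 22.26 0.00
      vertex 26.87 19.85 0.00
    endloop
  endfacet
  facet normal 0.0000 0.0000 -1.0000
    outer loop
      vertex 4.00 4.24 0.00
      vertex 0.04 13.00 0.00
      vertex 26.87 19.85 0.00
    endloop
  endfacet
  facet normal 0.0000 0.0000 -1.0000
    outer loop
      vertex 12.67 0.07 0.00
      vertex 4.00 4.24 0.00
      vertex 26.87 19.85 0.00
    endloop
  endfacet
  facet normal 0.0000 0.0000 -1.0000
    outer loop
      vertex 21.99 2.45 0.00
      vertex 12.67 0.07 0.00
      vertex 26.87 19.85 0.00
    endloop
  endfacet
  facet normal 0.0000 0.0000 -1.0000
    outer loop
      vertex 27.60 10.26 0.00
      vertex 21.99 2.45 0.00
      vertex 26.87 19.85 0.00
    endloop
  endfacet
  facet normal 0.0000 0.0000 1.0000
    outer loop
      vertex 26.87 19.85 29.29
      vertex 20.15 26.73 29.29
      vertex 10.58 27.68 29.29
    endloop
  endfacet
  facet normal 0.0000 0.0000 1.0000
    outer loop
      vertex 26.87 19.85 29.29
      vertex 10.58 27.68 29.29
      vertex 2.64 22.26 29.29
    endloop
  endfacet
  facet normal 0.0000 0.0000 1.0000
    outer loop
      vertex 26.87 19.85 29.29
      vertex 2.64 22.26 29.29
      vertex 0.04 13.00 29.29
    endloop
  endfacet
  facet normal 0.0000 0.0000 1.0000
    outer loop
      vertex 26.87 19.85 29.29
      vertex 0.04 13.00 29.29
      vertex 4.00 4.24 29.29
    endloop
  endfacet
  facet normal 0.0000 0.0000 1.0000
    outer loop
      vertex 26.87 19.85 29.29
      vertex 4.00 4.24 29.29
      vertex 12.67 0.07 29.29
    endloop
  endfacet
  facet normal 0.0000 0.0000 1.0000
    outer loop
      vertex 26.87 19.85 29.29
      vertex 12.67 0.07 29.29
      vertex 21.99 2.45 29.29
    endloop
  endfacet
  facet normal 0.0000 0.0000 1.0000
    outer loop
      vertex 26.87 19.85 29.29
      vertex 21.99 2.45 29.29
      vertex 27.60 10.26 29.29
    endloop
  endfacet
  facet normal 0.7154 0.6987 0.0000
    outer loop
      vertex 26.87 19.85 0.00
      vertex 20.15 26.73 0.00
      vertex 20.15 26.73 29.29
    endloop
  endfacet
  facet normal 0.7154 0.6987 0.0000
    outer loop
      vertex 26.87 19.85 0.00
      vertex 20.15 26.73 29.29
      vertex 26.87 19.85 29.29
    endloop
  endfacet
  facet normal 0.0988 0.9951 0.0000
    outer loop
      vertex 20.15 26.73 0.00
      vertex 10.58 27.68 0.00
      vertex 10.58 27.68 29.29
    endloop
  endfacet
  facet normal 0.0988 0.9951 0.0000
    outer loop
      vertex 20.15 26.73 0.00
      vertex 10.58 27.68 29.29
      vertex 20.15 26.73 29.29
    endloop
  endfacet
  facet normal -0.5638 0.8259 0.0000
    outer loop
      vertex 10.58 27.68 0.00
      vertex 2.64 22.26 0.00
      vertex 2.64 22.26 29.29
    endloop
  endfacet
  facet normal -0.5638 0.8259 0.0000
    outer loop
      vertex 10.58 27.68 0.00
      vertex 2.64 22.26 29.29
      vertex 10.58 27.68 29.29
    endloop
  endfacet
  facet normal -0.9628 0.2703 0.0000
    outer loop
      vertex 2.64 22.26 0.00
      vertex 0.04 13.00 0.00
      vertex 0.04 13.00 29.29
    endloop
  endfacet
  facet normal -0.9628 0.2703 0.0000
    outer loop
      vertex 2.64 22.26 0.00
      vertex 0.04 13.00 29.29
      vertex 2.64 22.26 29.29
    endloop
  endfacet
  facet normal -0.9112 -0.4119 0.0000
    outer loop
      vertex 0.04 13.00 0.00
      vertex 4.00 4.24 0.00
      vertex 4.00 4.24 29.29
    endloop
  endfacet
  facet normal -0.9112 -0.4119 0.0000
    outer loop
      vertex 0.04 13.00 0.00
      vertex 4.00 4.24 29.29
      vertex 0.04 13.00 29.29
    endloop
  endfacet
  facet normal -0.4334 -0.9012 0.0000
    outer loop
      vertex 4.00 4.24 0.00
      vertex 12.67 0.07 0.00
      vertex 12.67 0.07 29.29
    endloop
  endfacet
  facet normal -0.4334 -0.9012 0.0000
    outer loop
      vertex 4.00 4.24 0.00
      vertex 12.67 0.07 29.29
      vertex 4.00 4.24 29.29
    endloop
  endfacet
  facet normal 0.2474 -0.9689 0.0000
    outer loop
      vertex 12.67 0.07 0.00
      vertex 21.99 2.45 0.00
      vertex 21.99 2.45 29.29
    endloop
  endfacet
  facet normal 0.2474 -0.9689 0.0000
    outer loop
      vertex 12.67 0.07 0.00
      vertex 21.99 2.45 29.29
      vertex 12.67 0.07 29.29
    endloop
  endfacet
  facet normal 0.8122 -0.5834 0.0000
    outer loop
      vertex 21.99 2.45 0.00
      vertex 27.60 10.26 0.00
      vertex 27.60 10.26 29.29
    endloop
  endfacet
  facet normal 0.8122 -0.5834 0.0000
    outer loop
      vertex 21.99 2.45 0.00
      vertex 27.60 10.26 29.29
      vertex 21.99 2.45 29.29
    endloop
  endfacet
  facet normal 0.9971 0.0759 0.0000
    outer loop
      vertex 27.60 10.26 0.00
      vertex 26.87 19.85 0.00
      vertex 26.87 19.85 29.29
    endloop
  endfacet
  facet normal 0.9971 0.0759 0.0000
    outer loop
      vertex 27.60 10.26 0.00
      vertex 26.87 19.85 29.29
      vertex 27.60 10.26 29.29
    endloop
  endfacet
endsolid part

The G0 Z moves step by Δz≈5.86 mm. Every layer's G1 loop is the same polygon, so the solid is a straight extrusion of it from z=0 to z≈29.3. Closing with flat bottom and top caps and triangulating gives 32 facets — a regular 9-sided prism (a cylinder approximated with 9 flat sides), circumscribed radius ≈ 14.1 mm, height ≈ 29.3 mm.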